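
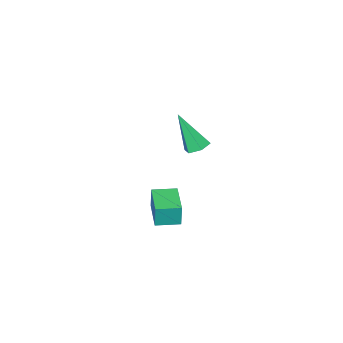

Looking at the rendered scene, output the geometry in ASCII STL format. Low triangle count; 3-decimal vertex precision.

solid 
facet normal -0.171 0.417 -0.892
outer loop
vertex 4.244 1.339 1.245
vertex 3.653 1.268 1.325
vertex 3.923 1.772 1.509
endloop
endfacet
facet normal 0.844 0.427 0.325
outer loop
vertex 4.244 1.339 1.245
vertex 3.923 1.772 1.509
vertex 3.987 0.452 3.075
endloop
endfacet
facet normal -0.169 0.417 -0.893
outer loop
vertex 3.923 1.772 1.509
vertex 3.653 1.268 1.325
vertex 3.332 1.702 1.588
endloop
endfacet
facet normal -0.004 0.765 0.645
outer loop
vertex 3.923 1.772 1.509
vertex 3.332 1.702 1.588
vertex 3.987 0.452 3.075
endloop
endfacet
facet normal -0.169 0.416 -0.893
outer loop
vertex 3.332 1.702 1.588
vertex 3.653 1.268 1.325
vertex 3.063 1.198 1.404
endloop
endfacet
facet normal -0.805 0.230 0.547
outer loop
vertex 3.332 1.702 1.588
vertex 3.063 1.198 1.404
vertex 3.987 0.452 3.075
endloop
endfacet
facet normal -0.169 0.417 -0.893
outer loop
vertex 3.063 1.198 1.404
vertex 3.653 1.268 1.325
vertex 3.384 0.765 1.141
endloop
endfacet
facet normal -0.756 -0.641 0.132
outer loop
vertex 3.063 1.198 1.404
vertex 3.384 0.765 1.141
vertex 3.987 0.452 3.075
endloop
endfacet
facet normal -0.169 0.417 -0.893
outer loop
vertex 3.384 0.765 1.141
vertex 3.653 1.268 1.325
vertex 3.974 0.835 1.062
endloop
endfacet
facet normal 0.091 -0.978 -0.187
outer loop
vertex 3.384 0.765 1.141
vertex 3.974 0.835 1.062
vertex 3.987 0.452 3.075
endloop
endfacet
facet normal -0.171 0.416 -0.893
outer loop
vertex 3.974 0.835 1.062
vertex 3.653 1.268 1.325
vertex 4.244 1.339 1.245
endloop
endfacet
facet normal 0.891 -0.445 -0.090
outer loop
vertex 3.974 0.835 1.062
vertex 4.244 1.339 1.245
vertex 3.987 0.452 3.075
endloop
endfacet
facet normal -0.615 -0.786 0.056
outer loop
vertex 3.779 -1.367 -2.764
vertex 2.888 -0.672 -2.788
vertex 3.76 -1.431 -3.862
endloop
endfacet
facet normal 0.788 -0.615 0.022
outer loop
vertex 4.732 -0.188 -3.952
vertex 3.779 -1.367 -2.764
vertex 3.76 -1.431 -3.862
endloop
endfacet
facet normal -0.615 -0.786 0.056
outer loop
vertex 3.76 -1.431 -3.862
vertex 2.888 -0.672 -2.788
vertex 2.869 -0.736 -3.886
endloop
endfacet
facet normal -0.018 -0.058 -0.998
outer loop
vertex 2.869 -0.736 -3.886
vertex 4.732 -0.188 -3.952
vertex 3.76 -1.431 -3.862
endloop
endfacet
facet normal 0.018 0.058 0.998
outer loop
vertex 3.779 -1.367 -2.764
vertex 3.86 0.571 -2.878
vertex 2.888 -0.672 -2.788
endloop
endfacet
facet normal 0.788 -0.615 0.022
outer loop
vertex 4.751 -0.124 -2.854
vertex 3.779 -1.367 -2.764
vertex 4.732 -0.188 -3.952
endloop
endfacet
facet normal 0.018 0.058 0.998
outer loop
vertex 4.751 -0.124 -2.854
vertex 3.86 0.571 -2.878
vertex 3.779 -1.367 -2.764
endloop
endfacet
facet normal -0.788 0.615 -0.022
outer loop
vertex 2.888 -0.672 -2.788
vertex 3.86 0.571 -2.878
vertex 2.869 -0.736 -3.886
endloop
endfacet
facet normal -0.018 -0.058 -0.998
outer loop
vertex 3.841 0.507 -3.976
vertex 4.732 -0.188 -3.952
vertex 2.869 -0.736 -3.886
endloop
endfacet
facet normal -0.788 0.615 -0.022
outer loop
vertex 2.869 -0.736 -3.886
vertex 3.86 0.571 -2.878
vertex 3.841 0.507 -3.976
endloop
endfacet
facet normal 0.615 0.786 -0.056
outer loop
vertex 3.841 0.507 -3.976
vertex 4.751 -0.124 -2.854
vertex 4.732 -0.188 -3.952
endloop
endfacet
facet normal 0.615 0.786 -0.056
outer loop
vertex 3.86 0.571 -2.878
vertex 4.751 -0.124 -2.854
vertex 3.841 0.507 -3.976
endloop
endfacet

endsolid


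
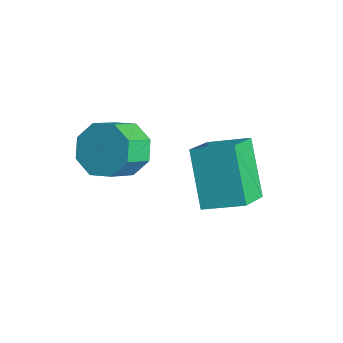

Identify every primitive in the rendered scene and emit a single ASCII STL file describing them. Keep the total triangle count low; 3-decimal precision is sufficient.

solid 
facet normal -0.245 0.757 -0.606
outer loop
vertex -1.449 -1.482 -0.482
vertex -1.961 -2.091 -1.036
vertex -2.156 -1.536 -0.264
endloop
endfacet
facet normal 0.178 0.650 0.739
outer loop
vertex -1.449 -1.482 -0.482
vertex -2.156 -1.536 -0.264
vertex -1.146 -2.42 0.27
endloop
endfacet
facet normal 0.176 0.649 0.740
outer loop
vertex -1.146 -2.42 0.27
vertex -2.156 -1.536 -0.264
vertex -1.854 -2.475 0.487
endloop
endfacet
facet normal 0.245 -0.757 0.606
outer loop
vertex -1.146 -2.42 0.27
vertex -1.854 -2.475 0.487
vertex -1.659 -3.029 -0.284
endloop
endfacet
facet normal -0.243 0.757 -0.606
outer loop
vertex -2.156 -1.536 -0.264
vertex -1.961 -2.091 -1.036
vertex -2.75 -1.915 -0.499
endloop
endfacet
facet normal -0.549 0.407 0.730
outer loop
vertex -2.156 -1.536 -0.264
vertex -2.75 -1.915 -0.499
vertex -1.854 -2.475 0.487
endloop
endfacet
facet normal -0.549 0.408 0.730
outer loop
vertex -1.854 -2.475 0.487
vertex -2.75 -1.915 -0.499
vertex -2.447 -2.854 0.253
endloop
endfacet
facet normal 0.245 -0.757 0.606
outer loop
vertex -1.854 -2.475 0.487
vertex -2.447 -2.854 0.253
vertex -1.659 -3.029 -0.284
endloop
endfacet
facet normal -0.244 0.757 -0.606
outer loop
vertex -2.75 -1.915 -0.499
vertex -1.961 -2.091 -1.036
vertex -2.882 -2.397 -1.048
endloop
endfacet
facet normal -0.953 -0.073 0.293
outer loop
vertex -2.75 -1.915 -0.499
vertex -2.882 -2.397 -1.048
vertex -2.447 -2.854 0.253
endloop
endfacet
facet normal -0.953 -0.073 0.293
outer loop
vertex -2.447 -2.854 0.253
vertex -2.882 -2.397 -1.048
vertex -2.579 -3.336 -0.296
endloop
endfacet
facet normal 0.245 -0.757 0.606
outer loop
vertex -2.447 -2.854 0.253
vertex -2.579 -3.336 -0.296
vertex -1.659 -3.029 -0.284
endloop
endfacet
facet normal -0.244 0.757 -0.606
outer loop
vertex -2.882 -2.397 -1.048
vertex -1.961 -2.091 -1.036
vertex -2.474 -2.7 -1.59
endloop
endfacet
facet normal -0.799 -0.511 -0.316
outer loop
vertex -2.882 -2.397 -1.048
vertex -2.474 -2.7 -1.59
vertex -2.579 -3.336 -0.296
endloop
endfacet
facet normal -0.799 -0.512 -0.316
outer loop
vertex -2.579 -3.336 -0.296
vertex -2.474 -2.7 -1.59
vertex -2.171 -3.638 -0.838
endloop
endfacet
facet normal 0.245 -0.757 0.606
outer loop
vertex -2.579 -3.336 -0.296
vertex -2.171 -3.638 -0.838
vertex -1.659 -3.029 -0.284
endloop
endfacet
facet normal -0.245 0.757 -0.606
outer loop
vertex -2.474 -2.7 -1.59
vertex -1.961 -2.091 -1.036
vertex -1.766 -2.645 -1.807
endloop
endfacet
facet normal -0.176 -0.650 -0.739
outer loop
vertex -2.474 -2.7 -1.59
vertex -1.766 -2.645 -1.807
vertex -2.171 -3.638 -0.838
endloop
endfacet
facet normal -0.178 -0.649 -0.740
outer loop
vertex -2.171 -3.638 -0.838
vertex -1.766 -2.645 -1.807
vertex -1.464 -3.584 -1.056
endloop
endfacet
facet normal 0.245 -0.757 0.606
outer loop
vertex -2.171 -3.638 -0.838
vertex -1.464 -3.584 -1.056
vertex -1.659 -3.029 -0.284
endloop
endfacet
facet normal -0.245 0.757 -0.606
outer loop
vertex -1.766 -2.645 -1.807
vertex -1.961 -2.091 -1.036
vertex -1.173 -2.266 -1.573
endloop
endfacet
facet normal 0.549 -0.408 -0.730
outer loop
vertex -1.766 -2.645 -1.807
vertex -1.173 -2.266 -1.573
vertex -1.464 -3.584 -1.056
endloop
endfacet
facet normal 0.549 -0.407 -0.730
outer loop
vertex -1.464 -3.584 -1.056
vertex -1.173 -2.266 -1.573
vertex -0.87 -3.205 -0.821
endloop
endfacet
facet normal 0.243 -0.757 0.606
outer loop
vertex -1.464 -3.584 -1.056
vertex -0.87 -3.205 -0.821
vertex -1.659 -3.029 -0.284
endloop
endfacet
facet normal -0.245 0.757 -0.606
outer loop
vertex -1.173 -2.266 -1.573
vertex -1.961 -2.091 -1.036
vertex -1.041 -1.784 -1.024
endloop
endfacet
facet normal 0.953 0.073 -0.293
outer loop
vertex -1.173 -2.266 -1.573
vertex -1.041 -1.784 -1.024
vertex -0.87 -3.205 -0.821
endloop
endfacet
facet normal 0.953 0.073 -0.293
outer loop
vertex -0.87 -3.205 -0.821
vertex -1.041 -1.784 -1.024
vertex -0.738 -2.723 -0.272
endloop
endfacet
facet normal 0.244 -0.757 0.606
outer loop
vertex -0.87 -3.205 -0.821
vertex -0.738 -2.723 -0.272
vertex -1.659 -3.029 -0.284
endloop
endfacet
facet normal -0.245 0.757 -0.606
outer loop
vertex -1.041 -1.784 -1.024
vertex -1.961 -2.091 -1.036
vertex -1.449 -1.482 -0.482
endloop
endfacet
facet normal 0.799 0.511 0.317
outer loop
vertex -1.041 -1.784 -1.024
vertex -1.449 -1.482 -0.482
vertex -0.738 -2.723 -0.272
endloop
endfacet
facet normal 0.799 0.511 0.316
outer loop
vertex -0.738 -2.723 -0.272
vertex -1.449 -1.482 -0.482
vertex -1.146 -2.42 0.27
endloop
endfacet
facet normal 0.244 -0.757 0.606
outer loop
vertex -0.738 -2.723 -0.272
vertex -1.146 -2.42 0.27
vertex -1.659 -3.029 -0.284
endloop
endfacet
facet normal -0.618 0.212 0.757
outer loop
vertex 0.457 0.23 -0.058
vertex -0.256 1.347 -0.954
vertex -0.463 -0.741 -0.537
endloop
endfacet
facet normal 0.445 -0.698 0.560
outer loop
vertex 0.836 -1.187 -2.126
vertex 0.457 0.23 -0.058
vertex -0.463 -0.741 -0.537
endloop
endfacet
facet normal -0.619 0.212 0.757
outer loop
vertex -0.463 -0.741 -0.537
vertex -0.256 1.347 -0.954
vertex -1.175 0.377 -1.433
endloop
endfacet
facet normal -0.648 -0.683 -0.338
outer loop
vertex -1.175 0.377 -1.433
vertex 0.836 -1.187 -2.126
vertex -0.463 -0.741 -0.537
endloop
endfacet
facet normal 0.647 0.684 0.337
outer loop
vertex 0.457 0.23 -0.058
vertex 1.043 0.901 -2.543
vertex -0.256 1.347 -0.954
endloop
endfacet
facet normal 0.445 -0.698 0.560
outer loop
vertex 1.755 -0.217 -1.647
vertex 0.457 0.23 -0.058
vertex 0.836 -1.187 -2.126
endloop
endfacet
facet normal 0.648 0.683 0.337
outer loop
vertex 1.755 -0.217 -1.647
vertex 1.043 0.901 -2.543
vertex 0.457 0.23 -0.058
endloop
endfacet
facet normal -0.445 0.699 -0.560
outer loop
vertex -0.256 1.347 -0.954
vertex 1.043 0.901 -2.543
vertex -1.175 0.377 -1.433
endloop
endfacet
facet normal -0.648 -0.684 -0.337
outer loop
vertex 0.123 -0.07 -3.022
vertex 0.836 -1.187 -2.126
vertex -1.175 0.377 -1.433
endloop
endfacet
facet normal -0.445 0.698 -0.560
outer loop
vertex -1.175 0.377 -1.433
vertex 1.043 0.901 -2.543
vertex 0.123 -0.07 -3.022
endloop
endfacet
facet normal 0.618 -0.212 -0.757
outer loop
vertex 0.123 -0.07 -3.022
vertex 1.755 -0.217 -1.647
vertex 0.836 -1.187 -2.126
endloop
endfacet
facet normal 0.618 -0.213 -0.757
outer loop
vertex 1.043 0.901 -2.543
vertex 1.755 -0.217 -1.647
vertex 0.123 -0.07 -3.022
endloop
endfacet

endsolid


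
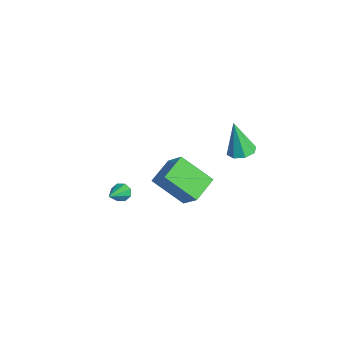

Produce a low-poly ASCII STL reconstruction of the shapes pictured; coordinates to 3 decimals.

solid 
facet normal -0.529 0.556 -0.641
outer loop
vertex -3.618 -2.173 -3.792
vertex -4.022 -2.179 -3.464
vertex -3.61 -1.869 -3.535
endloop
endfacet
facet normal 0.944 0.197 -0.263
outer loop
vertex -3.618 -2.173 -3.792
vertex -3.61 -1.869 -3.535
vertex -2.898 -3.361 -2.096
endloop
endfacet
facet normal -0.528 0.554 -0.643
outer loop
vertex -3.61 -1.869 -3.535
vertex -4.022 -2.179 -3.464
vertex -3.844 -1.746 -3.237
endloop
endfacet
facet normal 0.715 0.631 0.301
outer loop
vertex -3.61 -1.869 -3.535
vertex -3.844 -1.746 -3.237
vertex -2.898 -3.361 -2.096
endloop
endfacet
facet normal -0.529 0.554 -0.643
outer loop
vertex -3.844 -1.746 -3.237
vertex -4.022 -2.179 -3.464
vertex -4.182 -1.877 -3.072
endloop
endfacet
facet normal 0.135 0.623 0.770
outer loop
vertex -3.844 -1.746 -3.237
vertex -4.182 -1.877 -3.072
vertex -2.898 -3.361 -2.096
endloop
endfacet
facet normal -0.527 0.555 -0.643
outer loop
vertex -4.182 -1.877 -3.072
vertex -4.022 -2.179 -3.464
vertex -4.426 -2.184 -3.137
endloop
endfacet
facet normal -0.457 0.178 0.872
outer loop
vertex -4.182 -1.877 -3.072
vertex -4.426 -2.184 -3.137
vertex -2.898 -3.361 -2.096
endloop
endfacet
facet normal -0.527 0.555 -0.643
outer loop
vertex -4.426 -2.184 -3.137
vertex -4.022 -2.179 -3.464
vertex -4.434 -2.488 -3.393
endloop
endfacet
facet normal -0.712 -0.441 0.546
outer loop
vertex -4.426 -2.184 -3.137
vertex -4.434 -2.488 -3.393
vertex -2.898 -3.361 -2.096
endloop
endfacet
facet normal -0.528 0.556 -0.642
outer loop
vertex -4.434 -2.488 -3.393
vertex -4.022 -2.179 -3.464
vertex -4.201 -2.611 -3.691
endloop
endfacet
facet normal -0.483 -0.875 -0.017
outer loop
vertex -4.434 -2.488 -3.393
vertex -4.201 -2.611 -3.691
vertex -2.898 -3.361 -2.096
endloop
endfacet
facet normal -0.527 0.556 -0.642
outer loop
vertex -4.201 -2.611 -3.691
vertex -4.022 -2.179 -3.464
vertex -3.863 -2.481 -3.856
endloop
endfacet
facet normal 0.096 -0.868 -0.487
outer loop
vertex -4.201 -2.611 -3.691
vertex -3.863 -2.481 -3.856
vertex -2.898 -3.361 -2.096
endloop
endfacet
facet normal -0.529 0.555 -0.642
outer loop
vertex -3.863 -2.481 -3.856
vertex -4.022 -2.179 -3.464
vertex -3.618 -2.173 -3.792
endloop
endfacet
facet normal 0.688 -0.424 -0.589
outer loop
vertex -3.863 -2.481 -3.856
vertex -3.618 -2.173 -3.792
vertex -2.898 -3.361 -2.096
endloop
endfacet
facet normal -0.629 -0.519 0.579
outer loop
vertex -2.295 -0.735 -1.282
vertex -2.923 0.491 -0.864
vertex -3.402 -0.855 -2.593
endloop
endfacet
facet normal 0.436 -0.852 -0.290
outer loop
vertex -2.137 0.189 -3.756
vertex -2.295 -0.735 -1.282
vertex -3.402 -0.855 -2.593
endloop
endfacet
facet normal -0.629 -0.519 0.578
outer loop
vertex -3.402 -0.855 -2.593
vertex -2.923 0.491 -0.864
vertex -4.03 0.372 -2.175
endloop
endfacet
facet normal -0.643 -0.070 -0.762
outer loop
vertex -4.03 0.372 -2.175
vertex -2.137 0.189 -3.756
vertex -3.402 -0.855 -2.593
endloop
endfacet
facet normal 0.643 0.070 0.762
outer loop
vertex -2.295 -0.735 -1.282
vertex -1.658 1.535 -2.027
vertex -2.923 0.491 -0.864
endloop
endfacet
facet normal 0.436 -0.852 -0.290
outer loop
vertex -1.03 0.308 -2.445
vertex -2.295 -0.735 -1.282
vertex -2.137 0.189 -3.756
endloop
endfacet
facet normal 0.643 0.070 0.762
outer loop
vertex -1.03 0.308 -2.445
vertex -1.658 1.535 -2.027
vertex -2.295 -0.735 -1.282
endloop
endfacet
facet normal -0.436 0.852 0.291
outer loop
vertex -2.923 0.491 -0.864
vertex -1.658 1.535 -2.027
vertex -4.03 0.372 -2.175
endloop
endfacet
facet normal -0.643 -0.070 -0.762
outer loop
vertex -2.765 1.415 -3.338
vertex -2.137 0.189 -3.756
vertex -4.03 0.372 -2.175
endloop
endfacet
facet normal -0.436 0.852 0.290
outer loop
vertex -4.03 0.372 -2.175
vertex -1.658 1.535 -2.027
vertex -2.765 1.415 -3.338
endloop
endfacet
facet normal 0.629 0.519 -0.578
outer loop
vertex -2.765 1.415 -3.338
vertex -1.03 0.308 -2.445
vertex -2.137 0.189 -3.756
endloop
endfacet
facet normal 0.629 0.519 -0.579
outer loop
vertex -1.658 1.535 -2.027
vertex -1.03 0.308 -2.445
vertex -2.765 1.415 -3.338
endloop
endfacet
facet normal 0.291 0.083 -0.953
outer loop
vertex 1.154 1.566 2.376
vertex 0.502 1.743 2.192
vertex 1.072 2.095 2.397
endloop
endfacet
facet normal 0.790 0.099 0.605
outer loop
vertex 1.154 1.566 2.376
vertex 1.072 2.095 2.397
vertex -0.022 1.597 3.908
endloop
endfacet
facet normal 0.292 0.082 -0.953
outer loop
vertex 1.072 2.095 2.397
vertex 0.502 1.743 2.192
vertex 0.656 2.418 2.297
endloop
endfacet
facet normal 0.428 0.720 0.547
outer loop
vertex 1.072 2.095 2.397
vertex 0.656 2.418 2.297
vertex -0.022 1.597 3.908
endloop
endfacet
facet normal 0.292 0.082 -0.953
outer loop
vertex 0.656 2.418 2.297
vertex 0.502 1.743 2.192
vertex 0.151 2.346 2.136
endloop
endfacet
facet normal -0.243 0.902 0.358
outer loop
vertex 0.656 2.418 2.297
vertex 0.151 2.346 2.136
vertex -0.022 1.597 3.908
endloop
endfacet
facet normal 0.292 0.081 -0.953
outer loop
vertex 0.151 2.346 2.136
vertex 0.502 1.743 2.192
vertex -0.149 1.921 2.008
endloop
endfacet
facet normal -0.828 0.540 0.148
outer loop
vertex 0.151 2.346 2.136
vertex -0.149 1.921 2.008
vertex -0.022 1.597 3.908
endloop
endfacet
facet normal 0.291 0.081 -0.953
outer loop
vertex -0.149 1.921 2.008
vertex 0.502 1.743 2.192
vertex -0.068 1.392 1.988
endloop
endfacet
facet normal -0.987 -0.153 0.040
outer loop
vertex -0.149 1.921 2.008
vertex -0.068 1.392 1.988
vertex -0.022 1.597 3.908
endloop
endfacet
facet normal 0.291 0.082 -0.953
outer loop
vertex -0.068 1.392 1.988
vertex 0.502 1.743 2.192
vertex 0.348 1.069 2.087
endloop
endfacet
facet normal -0.625 -0.775 0.098
outer loop
vertex -0.068 1.392 1.988
vertex 0.348 1.069 2.087
vertex -0.022 1.597 3.908
endloop
endfacet
facet normal 0.292 0.082 -0.953
outer loop
vertex 0.348 1.069 2.087
vertex 0.502 1.743 2.192
vertex 0.854 1.141 2.248
endloop
endfacet
facet normal 0.045 -0.957 0.287
outer loop
vertex 0.348 1.069 2.087
vertex 0.854 1.141 2.248
vertex -0.022 1.597 3.908
endloop
endfacet
facet normal 0.291 0.082 -0.953
outer loop
vertex 0.854 1.141 2.248
vertex 0.502 1.743 2.192
vertex 1.154 1.566 2.376
endloop
endfacet
facet normal 0.631 -0.595 0.497
outer loop
vertex 0.854 1.141 2.248
vertex 1.154 1.566 2.376
vertex -0.022 1.597 3.908
endloop
endfacet

endsolid


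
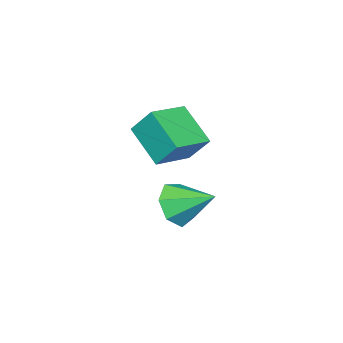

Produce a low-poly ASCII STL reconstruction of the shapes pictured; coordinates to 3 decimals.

solid 
facet normal -0.972 0.155 -0.175
outer loop
vertex 0.348 0.843 2.599
vertex 0.285 1.76 3.759
vertex 0.803 2.367 1.42
endloop
endfacet
facet normal 0.042 -0.619 -0.784
outer loop
vertex 2.475 2.1 1.721
vertex 0.348 0.843 2.599
vertex 0.803 2.367 1.42
endloop
endfacet
facet normal -0.972 0.155 -0.175
outer loop
vertex 0.803 2.367 1.42
vertex 0.285 1.76 3.759
vertex 0.74 3.284 2.58
endloop
endfacet
facet normal 0.230 0.769 -0.596
outer loop
vertex 0.74 3.284 2.58
vertex 2.475 2.1 1.721
vertex 0.803 2.367 1.42
endloop
endfacet
facet normal -0.230 -0.769 0.596
outer loop
vertex 0.348 0.843 2.599
vertex 1.957 1.493 4.06
vertex 0.285 1.76 3.759
endloop
endfacet
facet normal 0.042 -0.619 -0.784
outer loop
vertex 2.02 0.576 2.9
vertex 0.348 0.843 2.599
vertex 2.475 2.1 1.721
endloop
endfacet
facet normal -0.230 -0.769 0.596
outer loop
vertex 2.02 0.576 2.9
vertex 1.957 1.493 4.06
vertex 0.348 0.843 2.599
endloop
endfacet
facet normal -0.042 0.619 0.784
outer loop
vertex 0.285 1.76 3.759
vertex 1.957 1.493 4.06
vertex 0.74 3.284 2.58
endloop
endfacet
facet normal 0.230 0.769 -0.596
outer loop
vertex 2.412 3.017 2.881
vertex 2.475 2.1 1.721
vertex 0.74 3.284 2.58
endloop
endfacet
facet normal -0.042 0.619 0.784
outer loop
vertex 0.74 3.284 2.58
vertex 1.957 1.493 4.06
vertex 2.412 3.017 2.881
endloop
endfacet
facet normal 0.972 -0.155 0.175
outer loop
vertex 2.412 3.017 2.881
vertex 2.02 0.576 2.9
vertex 2.475 2.1 1.721
endloop
endfacet
facet normal 0.972 -0.155 0.175
outer loop
vertex 1.957 1.493 4.06
vertex 2.02 0.576 2.9
vertex 2.412 3.017 2.881
endloop
endfacet
facet normal 0.143 -0.865 -0.481
outer loop
vertex 1.683 1.604 -0.736
vertex 0.792 1.79 -1.335
vertex 1.823 2.076 -1.543
endloop
endfacet
facet normal 0.797 0.450 0.402
outer loop
vertex 1.683 1.604 -0.736
vertex 1.823 2.076 -1.543
vertex 0.528 3.39 -0.445
endloop
endfacet
facet normal 0.143 -0.865 -0.481
outer loop
vertex 1.823 2.076 -1.543
vertex 0.792 1.79 -1.335
vertex 1.186 2.333 -2.194
endloop
endfacet
facet normal 0.574 0.778 -0.254
outer loop
vertex 1.823 2.076 -1.543
vertex 1.186 2.333 -2.194
vertex 0.528 3.39 -0.445
endloop
endfacet
facet normal 0.143 -0.865 -0.481
outer loop
vertex 1.186 2.333 -2.194
vertex 0.792 1.79 -1.335
vertex 0.253 2.181 -2.198
endloop
endfacet
facet normal -0.132 0.826 -0.549
outer loop
vertex 1.186 2.333 -2.194
vertex 0.253 2.181 -2.198
vertex 0.528 3.39 -0.445
endloop
endfacet
facet normal 0.142 -0.865 -0.481
outer loop
vertex 0.253 2.181 -2.198
vertex 0.792 1.79 -1.335
vertex -0.275 1.735 -1.552
endloop
endfacet
facet normal -0.789 0.557 -0.260
outer loop
vertex 0.253 2.181 -2.198
vertex -0.275 1.735 -1.552
vertex 0.528 3.39 -0.445
endloop
endfacet
facet normal 0.143 -0.865 -0.482
outer loop
vertex -0.275 1.735 -1.552
vertex 0.792 1.79 -1.335
vertex 0.001 1.33 -0.743
endloop
endfacet
facet normal -0.902 0.174 0.395
outer loop
vertex -0.275 1.735 -1.552
vertex 0.001 1.33 -0.743
vertex 0.528 3.39 -0.445
endloop
endfacet
facet normal 0.143 -0.865 -0.481
outer loop
vertex 0.001 1.33 -0.743
vertex 0.792 1.79 -1.335
vertex 0.872 1.272 -0.38
endloop
endfacet
facet normal -0.386 -0.034 0.922
outer loop
vertex 0.001 1.33 -0.743
vertex 0.872 1.272 -0.38
vertex 0.528 3.39 -0.445
endloop
endfacet
facet normal 0.143 -0.865 -0.481
outer loop
vertex 0.872 1.272 -0.38
vertex 0.792 1.79 -1.335
vertex 1.683 1.604 -0.736
endloop
endfacet
facet normal 0.370 0.088 0.925
outer loop
vertex 0.872 1.272 -0.38
vertex 1.683 1.604 -0.736
vertex 0.528 3.39 -0.445
endloop
endfacet

endsolid


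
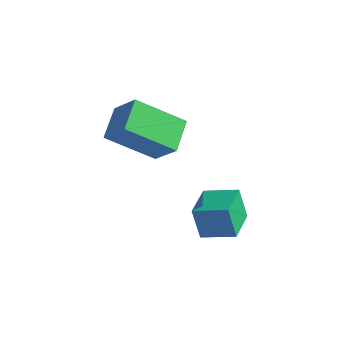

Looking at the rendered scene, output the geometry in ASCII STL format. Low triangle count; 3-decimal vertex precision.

solid 
facet normal -0.669 0.083 -0.738
outer loop
vertex -0.904 -1.379 0.614
vertex -1.202 -0.52 0.981
vertex 0.133 -0.651 -0.244
endloop
endfacet
facet normal 0.304 -0.876 -0.375
outer loop
vertex 0.842 -0.74 0.539
vertex -0.904 -1.379 0.614
vertex 0.133 -0.651 -0.244
endloop
endfacet
facet normal -0.669 0.083 -0.738
outer loop
vertex 0.133 -0.651 -0.244
vertex -1.202 -0.52 0.981
vertex -0.165 0.207 0.123
endloop
endfacet
facet normal 0.678 0.475 -0.560
outer loop
vertex -0.165 0.207 0.123
vertex 0.842 -0.74 0.539
vertex 0.133 -0.651 -0.244
endloop
endfacet
facet normal -0.679 -0.475 0.560
outer loop
vertex -0.904 -1.379 0.614
vertex -0.493 -0.609 1.764
vertex -1.202 -0.52 0.981
endloop
endfacet
facet normal 0.305 -0.876 -0.374
outer loop
vertex -0.195 -1.467 1.397
vertex -0.904 -1.379 0.614
vertex 0.842 -0.74 0.539
endloop
endfacet
facet normal -0.678 -0.475 0.561
outer loop
vertex -0.195 -1.467 1.397
vertex -0.493 -0.609 1.764
vertex -0.904 -1.379 0.614
endloop
endfacet
facet normal -0.304 0.876 0.375
outer loop
vertex -1.202 -0.52 0.981
vertex -0.493 -0.609 1.764
vertex -0.165 0.207 0.123
endloop
endfacet
facet normal 0.678 0.475 -0.561
outer loop
vertex 0.544 0.119 0.906
vertex 0.842 -0.74 0.539
vertex -0.165 0.207 0.123
endloop
endfacet
facet normal -0.305 0.876 0.374
outer loop
vertex -0.165 0.207 0.123
vertex -0.493 -0.609 1.764
vertex 0.544 0.119 0.906
endloop
endfacet
facet normal 0.669 -0.083 0.738
outer loop
vertex 0.544 0.119 0.906
vertex -0.195 -1.467 1.397
vertex 0.842 -0.74 0.539
endloop
endfacet
facet normal 0.669 -0.083 0.738
outer loop
vertex -0.493 -0.609 1.764
vertex -0.195 -1.467 1.397
vertex 0.544 0.119 0.906
endloop
endfacet
facet normal -0.896 -0.341 -0.283
outer loop
vertex 1.478 -1.001 -1.343
vertex 1.154 -0.015 -1.506
vertex 1.774 -1.049 -2.223
endloop
endfacet
facet normal 0.308 -0.939 0.155
outer loop
vertex 2.626 -0.725 -1.954
vertex 1.478 -1.001 -1.343
vertex 1.774 -1.049 -2.223
endloop
endfacet
facet normal -0.896 -0.341 -0.284
outer loop
vertex 1.774 -1.049 -2.223
vertex 1.154 -0.015 -1.506
vertex 1.451 -0.063 -2.386
endloop
endfacet
facet normal 0.319 -0.052 -0.946
outer loop
vertex 1.451 -0.063 -2.386
vertex 2.626 -0.725 -1.954
vertex 1.774 -1.049 -2.223
endloop
endfacet
facet normal -0.319 0.052 0.946
outer loop
vertex 1.478 -1.001 -1.343
vertex 2.006 0.309 -1.237
vertex 1.154 -0.015 -1.506
endloop
endfacet
facet normal 0.308 -0.939 0.155
outer loop
vertex 2.329 -0.677 -1.074
vertex 1.478 -1.001 -1.343
vertex 2.626 -0.725 -1.954
endloop
endfacet
facet normal -0.319 0.052 0.946
outer loop
vertex 2.329 -0.677 -1.074
vertex 2.006 0.309 -1.237
vertex 1.478 -1.001 -1.343
endloop
endfacet
facet normal -0.308 0.939 -0.155
outer loop
vertex 1.154 -0.015 -1.506
vertex 2.006 0.309 -1.237
vertex 1.451 -0.063 -2.386
endloop
endfacet
facet normal 0.319 -0.052 -0.946
outer loop
vertex 2.302 0.261 -2.117
vertex 2.626 -0.725 -1.954
vertex 1.451 -0.063 -2.386
endloop
endfacet
facet normal -0.308 0.939 -0.155
outer loop
vertex 1.451 -0.063 -2.386
vertex 2.006 0.309 -1.237
vertex 2.302 0.261 -2.117
endloop
endfacet
facet normal 0.896 0.341 0.284
outer loop
vertex 2.302 0.261 -2.117
vertex 2.329 -0.677 -1.074
vertex 2.626 -0.725 -1.954
endloop
endfacet
facet normal 0.897 0.341 0.283
outer loop
vertex 2.006 0.309 -1.237
vertex 2.329 -0.677 -1.074
vertex 2.302 0.261 -2.117
endloop
endfacet

endsolid


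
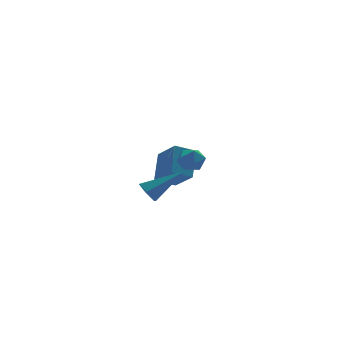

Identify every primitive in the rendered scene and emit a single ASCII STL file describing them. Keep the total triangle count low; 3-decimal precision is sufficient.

solid 
facet normal -0.420 -0.618 0.664
outer loop
vertex -0.389 -2.575 1.83
vertex 0.055 -3.086 1.635
vertex 0.231 -2.646 2.156
endloop
endfacet
facet normal -0.459 0.059 0.886
outer loop
vertex -0.389 -2.575 1.83
vertex 0.231 -2.646 2.156
vertex -0.007 -2.005 1.99
endloop
endfacet
facet normal -0.812 0.434 0.391
outer loop
vertex -0.389 -2.575 1.83
vertex -0.007 -2.005 1.99
vertex -0.331 -2.048 1.365
endloop
endfacet
facet normal -0.990 -0.013 -0.138
outer loop
vertex -0.389 -2.575 1.83
vertex -0.331 -2.048 1.365
vertex -0.292 -2.716 1.146
endloop
endfacet
facet normal -0.749 -0.662 0.030
outer loop
vertex -0.389 -2.575 1.83
vertex -0.292 -2.716 1.146
vertex 0.055 -3.086 1.635
endloop
endfacet
facet normal 0.205 0.316 0.926
outer loop
vertex -0.007 -2.005 1.99
vertex 0.231 -2.646 2.156
vertex 0.672 -2.164 1.894
endloop
endfacet
facet normal 0.267 -0.779 0.568
outer loop
vertex 0.231 -2.646 2.156
vertex 0.055 -3.086 1.635
vertex 0.711 -2.832 1.675
endloop
endfacet
facet normal -0.264 -0.850 -0.456
outer loop
vertex 0.055 -3.086 1.635
vertex -0.292 -2.716 1.146
vertex 0.387 -2.875 1.05
endloop
endfacet
facet normal -0.653 0.201 -0.730
outer loop
vertex -0.292 -2.716 1.146
vertex -0.331 -2.048 1.365
vertex 0.149 -2.234 0.884
endloop
endfacet
facet normal -0.365 0.923 0.126
outer loop
vertex -0.331 -2.048 1.365
vertex -0.007 -2.005 1.99
vertex 0.325 -1.794 1.405
endloop
endfacet
facet normal 0.990 0.013 0.138
outer loop
vertex 0.769 -2.305 1.21
vertex 0.672 -2.164 1.894
vertex 0.711 -2.832 1.675
endloop
endfacet
facet normal 0.812 -0.434 -0.391
outer loop
vertex 0.769 -2.305 1.21
vertex 0.711 -2.832 1.675
vertex 0.387 -2.875 1.05
endloop
endfacet
facet normal 0.459 -0.059 -0.886
outer loop
vertex 0.769 -2.305 1.21
vertex 0.387 -2.875 1.05
vertex 0.149 -2.234 0.884
endloop
endfacet
facet normal 0.420 0.618 -0.664
outer loop
vertex 0.769 -2.305 1.21
vertex 0.149 -2.234 0.884
vertex 0.325 -1.794 1.405
endloop
endfacet
facet normal 0.749 0.662 -0.030
outer loop
vertex 0.769 -2.305 1.21
vertex 0.325 -1.794 1.405
vertex 0.672 -2.164 1.894
endloop
endfacet
facet normal 0.653 -0.201 0.730
outer loop
vertex 0.711 -2.832 1.675
vertex 0.672 -2.164 1.894
vertex 0.231 -2.646 2.156
endloop
endfacet
facet normal 0.365 -0.923 -0.126
outer loop
vertex 0.387 -2.875 1.05
vertex 0.711 -2.832 1.675
vertex 0.055 -3.086 1.635
endloop
endfacet
facet normal -0.205 -0.316 -0.926
outer loop
vertex 0.149 -2.234 0.884
vertex 0.387 -2.875 1.05
vertex -0.292 -2.716 1.146
endloop
endfacet
facet normal -0.267 0.779 -0.568
outer loop
vertex 0.325 -1.794 1.405
vertex 0.149 -2.234 0.884
vertex -0.331 -2.048 1.365
endloop
endfacet
facet normal 0.264 0.850 0.456
outer loop
vertex 0.672 -2.164 1.894
vertex 0.325 -1.794 1.405
vertex -0.007 -2.005 1.99
endloop
endfacet
facet normal -0.900 0.157 0.407
outer loop
vertex 1.458 2.201 -1.433
vertex 2.174 3.267 -0.259
vertex 1.211 3.533 -2.493
endloop
endfacet
facet normal -0.412 -0.613 -0.674
outer loop
vertex 2.246 3.353 -2.961
vertex 1.458 2.201 -1.433
vertex 1.211 3.533 -2.493
endloop
endfacet
facet normal -0.900 0.157 0.407
outer loop
vertex 1.211 3.533 -2.493
vertex 2.174 3.267 -0.259
vertex 1.927 4.599 -1.319
endloop
endfacet
facet normal -0.144 0.775 -0.616
outer loop
vertex 1.927 4.599 -1.319
vertex 2.246 3.353 -2.961
vertex 1.211 3.533 -2.493
endloop
endfacet
facet normal 0.144 -0.775 0.616
outer loop
vertex 1.458 2.201 -1.433
vertex 3.209 3.087 -0.727
vertex 2.174 3.267 -0.259
endloop
endfacet
facet normal -0.412 -0.613 -0.674
outer loop
vertex 2.493 2.021 -1.901
vertex 1.458 2.201 -1.433
vertex 2.246 3.353 -2.961
endloop
endfacet
facet normal 0.144 -0.775 0.616
outer loop
vertex 2.493 2.021 -1.901
vertex 3.209 3.087 -0.727
vertex 1.458 2.201 -1.433
endloop
endfacet
facet normal 0.412 0.613 0.674
outer loop
vertex 2.174 3.267 -0.259
vertex 3.209 3.087 -0.727
vertex 1.927 4.599 -1.319
endloop
endfacet
facet normal -0.144 0.775 -0.616
outer loop
vertex 2.962 4.419 -1.787
vertex 2.246 3.353 -2.961
vertex 1.927 4.599 -1.319
endloop
endfacet
facet normal 0.412 0.613 0.674
outer loop
vertex 1.927 4.599 -1.319
vertex 3.209 3.087 -0.727
vertex 2.962 4.419 -1.787
endloop
endfacet
facet normal 0.900 -0.157 -0.407
outer loop
vertex 2.962 4.419 -1.787
vertex 2.493 2.021 -1.901
vertex 2.246 3.353 -2.961
endloop
endfacet
facet normal 0.900 -0.157 -0.407
outer loop
vertex 3.209 3.087 -0.727
vertex 2.493 2.021 -1.901
vertex 2.962 4.419 -1.787
endloop
endfacet
facet normal -0.806 0.188 -0.561
outer loop
vertex -0.459 -0.174 -1.888
vertex -0.822 -0.053 -1.326
vertex -0.49 0.455 -1.633
endloop
endfacet
facet normal 0.787 0.265 -0.558
outer loop
vertex -0.459 -0.174 -1.888
vertex -0.49 0.455 -1.633
vertex 0.862 -0.447 -0.154
endloop
endfacet
facet normal -0.806 0.188 -0.561
outer loop
vertex -0.49 0.455 -1.633
vertex -0.822 -0.053 -1.326
vertex -0.853 0.577 -1.071
endloop
endfacet
facet normal 0.466 0.878 0.110
outer loop
vertex -0.49 0.455 -1.633
vertex -0.853 0.577 -1.071
vertex 0.862 -0.447 -0.154
endloop
endfacet
facet normal -0.806 0.188 -0.561
outer loop
vertex -0.853 0.577 -1.071
vertex -0.822 -0.053 -1.326
vertex -1.185 0.069 -0.764
endloop
endfacet
facet normal -0.103 0.563 0.820
outer loop
vertex -0.853 0.577 -1.071
vertex -1.185 0.069 -0.764
vertex 0.862 -0.447 -0.154
endloop
endfacet
facet normal -0.805 0.190 -0.561
outer loop
vertex -1.185 0.069 -0.764
vertex -0.822 -0.053 -1.326
vertex -1.155 -0.561 -1.02
endloop
endfacet
facet normal -0.349 -0.367 0.862
outer loop
vertex -1.185 0.069 -0.764
vertex -1.155 -0.561 -1.02
vertex 0.862 -0.447 -0.154
endloop
endfacet
facet normal -0.806 0.190 -0.561
outer loop
vertex -1.155 -0.561 -1.02
vertex -0.822 -0.053 -1.326
vertex -0.792 -0.682 -1.582
endloop
endfacet
facet normal -0.028 -0.981 0.193
outer loop
vertex -1.155 -0.561 -1.02
vertex -0.792 -0.682 -1.582
vertex 0.862 -0.447 -0.154
endloop
endfacet
facet normal -0.806 0.190 -0.561
outer loop
vertex -0.792 -0.682 -1.582
vertex -0.822 -0.053 -1.326
vertex -0.459 -0.174 -1.888
endloop
endfacet
facet normal 0.540 -0.665 -0.516
outer loop
vertex -0.792 -0.682 -1.582
vertex -0.459 -0.174 -1.888
vertex 0.862 -0.447 -0.154
endloop
endfacet

endsolid


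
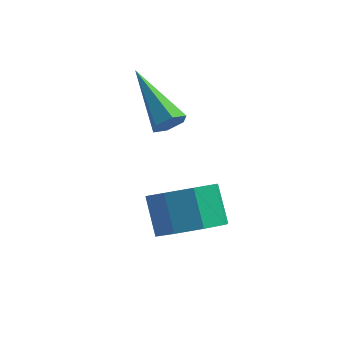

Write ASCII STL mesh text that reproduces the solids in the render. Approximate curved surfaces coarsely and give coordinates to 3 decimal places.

solid 
facet normal 0.349 -0.556 -0.755
outer loop
vertex 0.61 -0.461 -2.499
vertex 0.175 0.128 -3.134
vertex 1.047 0.1 -2.71
endloop
endfacet
facet normal 0.729 -0.345 0.591
outer loop
vertex 0.61 -0.461 -2.499
vertex 1.047 0.1 -2.71
vertex 0.181 0.222 -1.571
endloop
endfacet
facet normal 0.729 -0.344 0.591
outer loop
vertex 0.181 0.222 -1.571
vertex 1.047 0.1 -2.71
vertex 0.617 0.784 -1.782
endloop
endfacet
facet normal -0.349 0.555 0.755
outer loop
vertex 0.181 0.222 -1.571
vertex 0.617 0.784 -1.782
vertex -0.255 0.812 -2.206
endloop
endfacet
facet normal 0.349 -0.555 -0.755
outer loop
vertex 1.047 0.1 -2.71
vertex 0.175 0.128 -3.134
vertex 0.973 0.679 -3.17
endloop
endfacet
facet normal 0.932 0.291 0.217
outer loop
vertex 1.047 0.1 -2.71
vertex 0.973 0.679 -3.17
vertex 0.617 0.784 -1.782
endloop
endfacet
facet normal 0.932 0.292 0.217
outer loop
vertex 0.617 0.784 -1.782
vertex 0.973 0.679 -3.17
vertex 0.543 1.362 -2.242
endloop
endfacet
facet normal -0.349 0.556 0.755
outer loop
vertex 0.617 0.784 -1.782
vertex 0.543 1.362 -2.242
vertex -0.255 0.812 -2.206
endloop
endfacet
facet normal 0.349 -0.555 -0.755
outer loop
vertex 0.973 0.679 -3.17
vertex 0.175 0.128 -3.134
vertex 0.431 0.935 -3.609
endloop
endfacet
facet normal 0.588 0.757 -0.285
outer loop
vertex 0.973 0.679 -3.17
vertex 0.431 0.935 -3.609
vertex 0.543 1.362 -2.242
endloop
endfacet
facet normal 0.589 0.757 -0.285
outer loop
vertex 0.543 1.362 -2.242
vertex 0.431 0.935 -3.609
vertex 0.002 1.618 -2.68
endloop
endfacet
facet normal -0.349 0.555 0.755
outer loop
vertex 0.543 1.362 -2.242
vertex 0.002 1.618 -2.68
vertex -0.255 0.812 -2.206
endloop
endfacet
facet normal 0.349 -0.555 -0.755
outer loop
vertex 0.431 0.935 -3.609
vertex 0.175 0.128 -3.134
vertex -0.261 0.718 -3.769
endloop
endfacet
facet normal -0.101 0.779 -0.619
outer loop
vertex 0.431 0.935 -3.609
vertex -0.261 0.718 -3.769
vertex 0.002 1.618 -2.68
endloop
endfacet
facet normal -0.100 0.779 -0.619
outer loop
vertex 0.002 1.618 -2.68
vertex -0.261 0.718 -3.769
vertex -0.69 1.401 -2.841
endloop
endfacet
facet normal -0.350 0.555 0.755
outer loop
vertex 0.002 1.618 -2.68
vertex -0.69 1.401 -2.841
vertex -0.255 0.812 -2.206
endloop
endfacet
facet normal 0.349 -0.555 -0.755
outer loop
vertex -0.261 0.718 -3.769
vertex 0.175 0.128 -3.134
vertex -0.697 0.156 -3.558
endloop
endfacet
facet normal -0.730 0.344 -0.591
outer loop
vertex -0.261 0.718 -3.769
vertex -0.697 0.156 -3.558
vertex -0.69 1.401 -2.841
endloop
endfacet
facet normal -0.729 0.345 -0.592
outer loop
vertex -0.69 1.401 -2.841
vertex -0.697 0.156 -3.558
vertex -1.127 0.84 -2.63
endloop
endfacet
facet normal -0.349 0.556 0.755
outer loop
vertex -0.69 1.401 -2.841
vertex -1.127 0.84 -2.63
vertex -0.255 0.812 -2.206
endloop
endfacet
facet normal 0.349 -0.556 -0.755
outer loop
vertex -0.697 0.156 -3.558
vertex 0.175 0.128 -3.134
vertex -0.623 -0.422 -3.098
endloop
endfacet
facet normal -0.932 -0.292 -0.217
outer loop
vertex -0.697 0.156 -3.558
vertex -0.623 -0.422 -3.098
vertex -1.127 0.84 -2.63
endloop
endfacet
facet normal -0.932 -0.292 -0.217
outer loop
vertex -1.127 0.84 -2.63
vertex -0.623 -0.422 -3.098
vertex -1.053 0.261 -2.17
endloop
endfacet
facet normal -0.349 0.555 0.755
outer loop
vertex -1.127 0.84 -2.63
vertex -1.053 0.261 -2.17
vertex -0.255 0.812 -2.206
endloop
endfacet
facet normal 0.349 -0.555 -0.755
outer loop
vertex -0.623 -0.422 -3.098
vertex 0.175 0.128 -3.134
vertex -0.082 -0.678 -2.66
endloop
endfacet
facet normal -0.588 -0.757 0.284
outer loop
vertex -0.623 -0.422 -3.098
vertex -0.082 -0.678 -2.66
vertex -1.053 0.261 -2.17
endloop
endfacet
facet normal -0.588 -0.757 0.285
outer loop
vertex -1.053 0.261 -2.17
vertex -0.082 -0.678 -2.66
vertex -0.511 0.005 -1.731
endloop
endfacet
facet normal -0.349 0.555 0.755
outer loop
vertex -1.053 0.261 -2.17
vertex -0.511 0.005 -1.731
vertex -0.255 0.812 -2.206
endloop
endfacet
facet normal 0.350 -0.555 -0.755
outer loop
vertex -0.082 -0.678 -2.66
vertex 0.175 0.128 -3.134
vertex 0.61 -0.461 -2.499
endloop
endfacet
facet normal 0.100 -0.779 0.619
outer loop
vertex -0.082 -0.678 -2.66
vertex 0.61 -0.461 -2.499
vertex -0.511 0.005 -1.731
endloop
endfacet
facet normal 0.101 -0.778 0.620
outer loop
vertex -0.511 0.005 -1.731
vertex 0.61 -0.461 -2.499
vertex 0.181 0.222 -1.571
endloop
endfacet
facet normal -0.349 0.555 0.755
outer loop
vertex -0.511 0.005 -1.731
vertex 0.181 0.222 -1.571
vertex -0.255 0.812 -2.206
endloop
endfacet
facet normal 0.613 -0.616 -0.495
outer loop
vertex -0.44 2.015 -0.268
vertex -0.827 1.844 -0.535
vertex -0.564 2.237 -0.698
endloop
endfacet
facet normal 0.603 0.766 0.222
outer loop
vertex -0.44 2.015 -0.268
vertex -0.564 2.237 -0.698
vertex -2.053 3.076 0.455
endloop
endfacet
facet normal 0.613 -0.616 -0.495
outer loop
vertex -0.564 2.237 -0.698
vertex -0.827 1.844 -0.535
vertex -0.951 2.066 -0.965
endloop
endfacet
facet normal 0.026 0.824 -0.566
outer loop
vertex -0.564 2.237 -0.698
vertex -0.951 2.066 -0.965
vertex -2.053 3.076 0.455
endloop
endfacet
facet normal 0.614 -0.615 -0.495
outer loop
vertex -0.951 2.066 -0.965
vertex -0.827 1.844 -0.535
vertex -1.213 1.673 -0.802
endloop
endfacet
facet normal -0.707 0.188 -0.682
outer loop
vertex -0.951 2.066 -0.965
vertex -1.213 1.673 -0.802
vertex -2.053 3.076 0.455
endloop
endfacet
facet normal 0.614 -0.616 -0.494
outer loop
vertex -1.213 1.673 -0.802
vertex -0.827 1.844 -0.535
vertex -1.089 1.451 -0.371
endloop
endfacet
facet normal -0.863 -0.506 -0.012
outer loop
vertex -1.213 1.673 -0.802
vertex -1.089 1.451 -0.371
vertex -2.053 3.076 0.455
endloop
endfacet
facet normal 0.613 -0.615 -0.495
outer loop
vertex -1.089 1.451 -0.371
vertex -0.827 1.844 -0.535
vertex -0.702 1.622 -0.104
endloop
endfacet
facet normal -0.286 -0.564 0.775
outer loop
vertex -1.089 1.451 -0.371
vertex -0.702 1.622 -0.104
vertex -2.053 3.076 0.455
endloop
endfacet
facet normal 0.613 -0.615 -0.495
outer loop
vertex -0.702 1.622 -0.104
vertex -0.827 1.844 -0.535
vertex -0.44 2.015 -0.268
endloop
endfacet
facet normal 0.448 0.073 0.891
outer loop
vertex -0.702 1.622 -0.104
vertex -0.44 2.015 -0.268
vertex -2.053 3.076 0.455
endloop
endfacet

endsolid


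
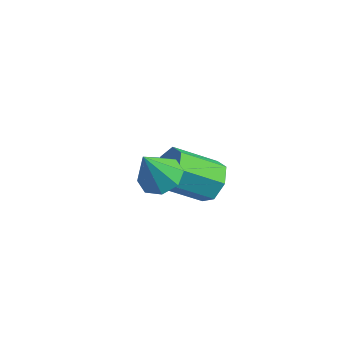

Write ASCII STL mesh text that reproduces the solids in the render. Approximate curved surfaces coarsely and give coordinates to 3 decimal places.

solid 
facet normal 0.117 0.406 -0.906
outer loop
vertex 2.278 -3.603 3.168
vertex 1.543 -3.552 3.096
vertex 2.075 -3.111 3.362
endloop
endfacet
facet normal 0.784 0.081 0.616
outer loop
vertex 2.278 -3.603 3.168
vertex 2.075 -3.111 3.362
vertex 1.377 -4.128 4.384
endloop
endfacet
facet normal 0.116 0.406 -0.906
outer loop
vertex 2.075 -3.111 3.362
vertex 1.543 -3.552 3.096
vertex 1.561 -2.877 3.401
endloop
endfacet
facet normal 0.312 0.558 0.769
outer loop
vertex 2.075 -3.111 3.362
vertex 1.561 -2.877 3.401
vertex 1.377 -4.128 4.384
endloop
endfacet
facet normal 0.117 0.406 -0.906
outer loop
vertex 1.561 -2.877 3.401
vertex 1.543 -3.552 3.096
vertex 1.036 -3.038 3.261
endloop
endfacet
facet normal -0.373 0.607 0.702
outer loop
vertex 1.561 -2.877 3.401
vertex 1.036 -3.038 3.261
vertex 1.377 -4.128 4.384
endloop
endfacet
facet normal 0.116 0.406 -0.907
outer loop
vertex 1.036 -3.038 3.261
vertex 1.543 -3.552 3.096
vertex 0.808 -3.5 3.025
endloop
endfacet
facet normal -0.869 0.197 0.455
outer loop
vertex 1.036 -3.038 3.261
vertex 0.808 -3.5 3.025
vertex 1.377 -4.128 4.384
endloop
endfacet
facet normal 0.116 0.405 -0.907
outer loop
vertex 0.808 -3.5 3.025
vertex 1.543 -3.552 3.096
vertex 1.011 -3.992 2.831
endloop
endfacet
facet normal -0.885 -0.433 0.171
outer loop
vertex 0.808 -3.5 3.025
vertex 1.011 -3.992 2.831
vertex 1.377 -4.128 4.384
endloop
endfacet
facet normal 0.116 0.406 -0.907
outer loop
vertex 1.011 -3.992 2.831
vertex 1.543 -3.552 3.096
vertex 1.525 -4.226 2.792
endloop
endfacet
facet normal -0.413 -0.910 0.018
outer loop
vertex 1.011 -3.992 2.831
vertex 1.525 -4.226 2.792
vertex 1.377 -4.128 4.384
endloop
endfacet
facet normal 0.117 0.406 -0.906
outer loop
vertex 1.525 -4.226 2.792
vertex 1.543 -3.552 3.096
vertex 2.05 -4.065 2.932
endloop
endfacet
facet normal 0.272 -0.959 0.084
outer loop
vertex 1.525 -4.226 2.792
vertex 2.05 -4.065 2.932
vertex 1.377 -4.128 4.384
endloop
endfacet
facet normal 0.117 0.405 -0.907
outer loop
vertex 2.05 -4.065 2.932
vertex 1.543 -3.552 3.096
vertex 2.278 -3.603 3.168
endloop
endfacet
facet normal 0.768 -0.548 0.332
outer loop
vertex 2.05 -4.065 2.932
vertex 2.278 -3.603 3.168
vertex 1.377 -4.128 4.384
endloop
endfacet
facet normal 0.561 0.622 -0.547
outer loop
vertex 1.187 -0.029 0.537
vertex 0.943 -0.396 -0.131
vertex 0.614 0.23 0.244
endloop
endfacet
facet normal -0.058 0.689 0.722
outer loop
vertex 1.187 -0.029 0.537
vertex 0.614 0.23 0.244
vertex 0.222 -1.097 1.478
endloop
endfacet
facet normal -0.058 0.689 0.722
outer loop
vertex 0.222 -1.097 1.478
vertex 0.614 0.23 0.244
vertex -0.351 -0.838 1.185
endloop
endfacet
facet normal -0.561 -0.621 0.548
outer loop
vertex 0.222 -1.097 1.478
vertex -0.351 -0.838 1.185
vertex -0.023 -1.464 0.811
endloop
endfacet
facet normal 0.560 0.622 -0.547
outer loop
vertex 0.614 0.23 0.244
vertex 0.943 -0.396 -0.131
vertex 0.288 0.018 -0.331
endloop
endfacet
facet normal -0.682 0.722 0.120
outer loop
vertex 0.614 0.23 0.244
vertex 0.288 0.018 -0.331
vertex -0.351 -0.838 1.185
endloop
endfacet
facet normal -0.682 0.722 0.120
outer loop
vertex -0.351 -0.838 1.185
vertex 0.288 0.018 -0.331
vertex -0.677 -1.05 0.61
endloop
endfacet
facet normal -0.561 -0.621 0.547
outer loop
vertex -0.351 -0.838 1.185
vertex -0.677 -1.05 0.61
vertex -0.023 -1.464 0.811
endloop
endfacet
facet normal 0.560 0.622 -0.548
outer loop
vertex 0.288 0.018 -0.331
vertex 0.943 -0.396 -0.131
vertex 0.455 -0.506 -0.755
endloop
endfacet
facet normal -0.792 0.211 -0.573
outer loop
vertex 0.288 0.018 -0.331
vertex 0.455 -0.506 -0.755
vertex -0.677 -1.05 0.61
endloop
endfacet
facet normal -0.792 0.211 -0.573
outer loop
vertex -0.677 -1.05 0.61
vertex 0.455 -0.506 -0.755
vertex -0.51 -1.574 0.186
endloop
endfacet
facet normal -0.561 -0.621 0.547
outer loop
vertex -0.677 -1.05 0.61
vertex -0.51 -1.574 0.186
vertex -0.023 -1.464 0.811
endloop
endfacet
facet normal 0.560 0.621 -0.548
outer loop
vertex 0.455 -0.506 -0.755
vertex 0.943 -0.396 -0.131
vertex 0.989 -0.947 -0.709
endloop
endfacet
facet normal -0.307 -0.458 -0.834
outer loop
vertex 0.455 -0.506 -0.755
vertex 0.989 -0.947 -0.709
vertex -0.51 -1.574 0.186
endloop
endfacet
facet normal -0.307 -0.458 -0.834
outer loop
vertex -0.51 -1.574 0.186
vertex 0.989 -0.947 -0.709
vertex 0.024 -2.015 0.232
endloop
endfacet
facet normal -0.561 -0.622 0.546
outer loop
vertex -0.51 -1.574 0.186
vertex 0.024 -2.015 0.232
vertex -0.023 -1.464 0.811
endloop
endfacet
facet normal 0.561 0.621 -0.547
outer loop
vertex 0.989 -0.947 -0.709
vertex 0.943 -0.396 -0.131
vertex 1.488 -0.973 -0.227
endloop
endfacet
facet normal 0.411 -0.783 -0.467
outer loop
vertex 0.989 -0.947 -0.709
vertex 1.488 -0.973 -0.227
vertex 0.024 -2.015 0.232
endloop
endfacet
facet normal 0.410 -0.783 -0.468
outer loop
vertex 0.024 -2.015 0.232
vertex 1.488 -0.973 -0.227
vertex 0.523 -2.042 0.714
endloop
endfacet
facet normal -0.561 -0.622 0.546
outer loop
vertex 0.024 -2.015 0.232
vertex 0.523 -2.042 0.714
vertex -0.023 -1.464 0.811
endloop
endfacet
facet normal 0.562 0.622 -0.546
outer loop
vertex 1.488 -0.973 -0.227
vertex 0.943 -0.396 -0.131
vertex 1.576 -0.565 0.328
endloop
endfacet
facet normal 0.818 -0.518 0.251
outer loop
vertex 1.488 -0.973 -0.227
vertex 1.576 -0.565 0.328
vertex 0.523 -2.042 0.714
endloop
endfacet
facet normal 0.818 -0.517 0.252
outer loop
vertex 0.523 -2.042 0.714
vertex 1.576 -0.565 0.328
vertex 0.611 -1.633 1.269
endloop
endfacet
facet normal -0.561 -0.622 0.547
outer loop
vertex 0.523 -2.042 0.714
vertex 0.611 -1.633 1.269
vertex -0.023 -1.464 0.811
endloop
endfacet
facet normal 0.562 0.621 -0.546
outer loop
vertex 1.576 -0.565 0.328
vertex 0.943 -0.396 -0.131
vertex 1.187 -0.029 0.537
endloop
endfacet
facet normal 0.609 0.138 0.781
outer loop
vertex 1.576 -0.565 0.328
vertex 1.187 -0.029 0.537
vertex 0.611 -1.633 1.269
endloop
endfacet
facet normal 0.609 0.138 0.781
outer loop
vertex 0.611 -1.633 1.269
vertex 1.187 -0.029 0.537
vertex 0.222 -1.097 1.478
endloop
endfacet
facet normal -0.561 -0.621 0.548
outer loop
vertex 0.611 -1.633 1.269
vertex 0.222 -1.097 1.478
vertex -0.023 -1.464 0.811
endloop
endfacet

endsolid


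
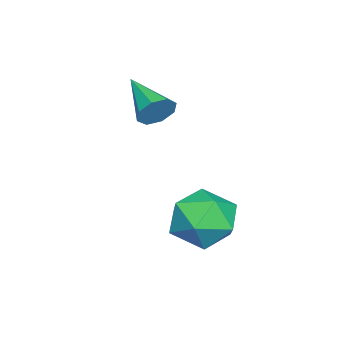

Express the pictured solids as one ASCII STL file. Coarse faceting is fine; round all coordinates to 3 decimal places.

solid 
facet normal -0.913 0.168 0.371
outer loop
vertex -0.708 1.704 -3.008
vertex -1.111 0.822 -3.599
vertex -0.712 0.666 -2.547
endloop
endfacet
facet normal -0.409 0.372 0.833
outer loop
vertex -0.708 1.704 -3.008
vertex -0.712 0.666 -2.547
vertex 0.187 1.346 -2.409
endloop
endfacet
facet normal 0.001 0.859 0.512
outer loop
vertex -0.708 1.704 -3.008
vertex 0.187 1.346 -2.409
vertex 0.344 1.921 -3.375
endloop
endfacet
facet normal -0.249 0.957 -0.148
outer loop
vertex -0.708 1.704 -3.008
vertex 0.344 1.921 -3.375
vertex -0.458 1.598 -4.111
endloop
endfacet
facet normal -0.815 0.530 -0.236
outer loop
vertex -0.708 1.704 -3.008
vertex -0.458 1.598 -4.111
vertex -1.111 0.822 -3.599
endloop
endfacet
facet normal -0.002 -0.196 0.981
outer loop
vertex 0.187 1.346 -2.409
vertex -0.712 0.666 -2.547
vertex 0.338 0.242 -2.629
endloop
endfacet
facet normal -0.818 -0.526 0.232
outer loop
vertex -0.712 0.666 -2.547
vertex -1.111 0.822 -3.599
vertex -0.464 -0.081 -3.365
endloop
endfacet
facet normal -0.659 0.059 -0.750
outer loop
vertex -1.111 0.822 -3.599
vertex -0.458 1.598 -4.111
vertex -0.307 0.494 -4.331
endloop
endfacet
facet normal 0.256 0.751 -0.608
outer loop
vertex -0.458 1.598 -4.111
vertex 0.344 1.921 -3.375
vertex 0.592 1.174 -4.193
endloop
endfacet
facet normal 0.661 0.593 0.460
outer loop
vertex 0.344 1.921 -3.375
vertex 0.187 1.346 -2.409
vertex 0.991 1.018 -3.141
endloop
endfacet
facet normal 0.249 -0.957 0.148
outer loop
vertex 0.588 0.136 -3.732
vertex 0.338 0.242 -2.629
vertex -0.464 -0.081 -3.365
endloop
endfacet
facet normal -0.001 -0.859 -0.512
outer loop
vertex 0.588 0.136 -3.732
vertex -0.464 -0.081 -3.365
vertex -0.307 0.494 -4.331
endloop
endfacet
facet normal 0.409 -0.372 -0.833
outer loop
vertex 0.588 0.136 -3.732
vertex -0.307 0.494 -4.331
vertex 0.592 1.174 -4.193
endloop
endfacet
facet normal 0.913 -0.168 -0.371
outer loop
vertex 0.588 0.136 -3.732
vertex 0.592 1.174 -4.193
vertex 0.991 1.018 -3.141
endloop
endfacet
facet normal 0.815 -0.530 0.236
outer loop
vertex 0.588 0.136 -3.732
vertex 0.991 1.018 -3.141
vertex 0.338 0.242 -2.629
endloop
endfacet
facet normal -0.256 -0.751 0.608
outer loop
vertex -0.464 -0.081 -3.365
vertex 0.338 0.242 -2.629
vertex -0.712 0.666 -2.547
endloop
endfacet
facet normal -0.661 -0.593 -0.460
outer loop
vertex -0.307 0.494 -4.331
vertex -0.464 -0.081 -3.365
vertex -1.111 0.822 -3.599
endloop
endfacet
facet normal 0.002 0.196 -0.981
outer loop
vertex 0.592 1.174 -4.193
vertex -0.307 0.494 -4.331
vertex -0.458 1.598 -4.111
endloop
endfacet
facet normal 0.818 0.526 -0.232
outer loop
vertex 0.991 1.018 -3.141
vertex 0.592 1.174 -4.193
vertex 0.344 1.921 -3.375
endloop
endfacet
facet normal 0.659 -0.059 0.750
outer loop
vertex 0.338 0.242 -2.629
vertex 0.991 1.018 -3.141
vertex 0.187 1.346 -2.409
endloop
endfacet
facet normal 0.619 0.690 -0.375
outer loop
vertex -2.368 -1.436 -0.226
vertex -2.738 -1.407 -0.784
vertex -2.741 -1.085 -0.196
endloop
endfacet
facet normal 0.077 -0.003 0.997
outer loop
vertex -2.368 -1.436 -0.226
vertex -2.741 -1.085 -0.196
vertex -3.842 -2.633 -0.116
endloop
endfacet
facet normal 0.621 0.689 -0.374
outer loop
vertex -2.741 -1.085 -0.196
vertex -2.738 -1.407 -0.784
vertex -3.112 -0.922 -0.511
endloop
endfacet
facet normal -0.491 0.389 0.779
outer loop
vertex -2.741 -1.085 -0.196
vertex -3.112 -0.922 -0.511
vertex -3.842 -2.633 -0.116
endloop
endfacet
facet normal 0.620 0.689 -0.375
outer loop
vertex -3.112 -0.922 -0.511
vertex -2.738 -1.407 -0.784
vertex -3.264 -1.043 -0.985
endloop
endfacet
facet normal -0.890 0.421 0.178
outer loop
vertex -3.112 -0.922 -0.511
vertex -3.264 -1.043 -0.985
vertex -3.842 -2.633 -0.116
endloop
endfacet
facet normal 0.620 0.690 -0.374
outer loop
vertex -3.264 -1.043 -0.985
vertex -2.738 -1.407 -0.784
vertex -3.108 -1.377 -1.342
endloop
endfacet
facet normal -0.887 0.073 -0.456
outer loop
vertex -3.264 -1.043 -0.985
vertex -3.108 -1.377 -1.342
vertex -3.842 -2.633 -0.116
endloop
endfacet
facet normal 0.621 0.689 -0.375
outer loop
vertex -3.108 -1.377 -1.342
vertex -2.738 -1.407 -0.784
vertex -2.735 -1.729 -1.371
endloop
endfacet
facet normal -0.483 -0.450 -0.751
outer loop
vertex -3.108 -1.377 -1.342
vertex -2.735 -1.729 -1.371
vertex -3.842 -2.633 -0.116
endloop
endfacet
facet normal 0.620 0.689 -0.375
outer loop
vertex -2.735 -1.729 -1.371
vertex -2.738 -1.407 -0.784
vertex -2.365 -1.891 -1.057
endloop
endfacet
facet normal 0.084 -0.842 -0.533
outer loop
vertex -2.735 -1.729 -1.371
vertex -2.365 -1.891 -1.057
vertex -3.842 -2.633 -0.116
endloop
endfacet
facet normal 0.620 0.689 -0.375
outer loop
vertex -2.365 -1.891 -1.057
vertex -2.738 -1.407 -0.784
vertex -2.212 -1.77 -0.582
endloop
endfacet
facet normal 0.482 -0.874 0.067
outer loop
vertex -2.365 -1.891 -1.057
vertex -2.212 -1.77 -0.582
vertex -3.842 -2.633 -0.116
endloop
endfacet
facet normal 0.620 0.689 -0.375
outer loop
vertex -2.212 -1.77 -0.582
vertex -2.738 -1.407 -0.784
vertex -2.368 -1.436 -0.226
endloop
endfacet
facet normal 0.479 -0.525 0.703
outer loop
vertex -2.212 -1.77 -0.582
vertex -2.368 -1.436 -0.226
vertex -3.842 -2.633 -0.116
endloop
endfacet

endsolid


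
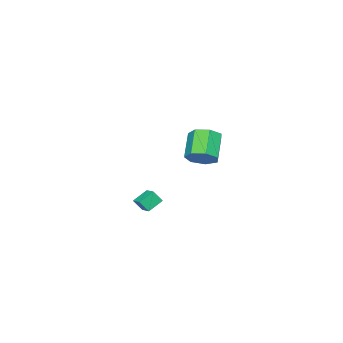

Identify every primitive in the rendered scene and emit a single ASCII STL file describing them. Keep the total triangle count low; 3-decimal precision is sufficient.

solid 
facet normal -0.357 0.460 -0.813
outer loop
vertex 3.152 -1.504 -1.536
vertex 3.537 -0.805 -1.309
vertex 3.987 -1.793 -2.066
endloop
endfacet
facet normal -0.465 -0.842 -0.273
outer loop
vertex 4.283 -2.175 -1.391
vertex 3.152 -1.504 -1.536
vertex 3.987 -1.793 -2.066
endloop
endfacet
facet normal -0.357 0.460 -0.813
outer loop
vertex 3.987 -1.793 -2.066
vertex 3.537 -0.805 -1.309
vertex 4.372 -1.093 -1.839
endloop
endfacet
facet normal 0.811 -0.279 -0.514
outer loop
vertex 4.372 -1.093 -1.839
vertex 4.283 -2.175 -1.391
vertex 3.987 -1.793 -2.066
endloop
endfacet
facet normal -0.811 0.280 0.514
outer loop
vertex 3.152 -1.504 -1.536
vertex 3.833 -1.187 -0.634
vertex 3.537 -0.805 -1.309
endloop
endfacet
facet normal -0.464 -0.842 -0.274
outer loop
vertex 3.448 -1.887 -0.861
vertex 3.152 -1.504 -1.536
vertex 4.283 -2.175 -1.391
endloop
endfacet
facet normal -0.811 0.279 0.514
outer loop
vertex 3.448 -1.887 -0.861
vertex 3.833 -1.187 -0.634
vertex 3.152 -1.504 -1.536
endloop
endfacet
facet normal 0.464 0.843 0.273
outer loop
vertex 3.537 -0.805 -1.309
vertex 3.833 -1.187 -0.634
vertex 4.372 -1.093 -1.839
endloop
endfacet
facet normal 0.811 -0.280 -0.514
outer loop
vertex 4.668 -1.476 -1.164
vertex 4.283 -2.175 -1.391
vertex 4.372 -1.093 -1.839
endloop
endfacet
facet normal 0.465 0.842 0.274
outer loop
vertex 4.372 -1.093 -1.839
vertex 3.833 -1.187 -0.634
vertex 4.668 -1.476 -1.164
endloop
endfacet
facet normal 0.357 -0.461 0.813
outer loop
vertex 4.668 -1.476 -1.164
vertex 3.448 -1.887 -0.861
vertex 4.283 -2.175 -1.391
endloop
endfacet
facet normal 0.357 -0.460 0.813
outer loop
vertex 3.833 -1.187 -0.634
vertex 3.448 -1.887 -0.861
vertex 4.668 -1.476 -1.164
endloop
endfacet
facet normal 0.653 0.312 -0.690
outer loop
vertex -2.066 -1.867 -0.077
vertex -2.499 -2.439 -0.745
vertex -2.7 -1.508 -0.515
endloop
endfacet
facet normal 0.131 0.851 0.508
outer loop
vertex -2.066 -1.867 -0.077
vertex -2.7 -1.508 -0.515
vertex -3.289 -2.449 1.213
endloop
endfacet
facet normal 0.131 0.851 0.508
outer loop
vertex -3.289 -2.449 1.213
vertex -2.7 -1.508 -0.515
vertex -3.922 -2.09 0.775
endloop
endfacet
facet normal -0.654 -0.312 0.690
outer loop
vertex -3.289 -2.449 1.213
vertex -3.922 -2.09 0.775
vertex -3.721 -3.021 0.545
endloop
endfacet
facet normal 0.654 0.312 -0.689
outer loop
vertex -2.7 -1.508 -0.515
vertex -2.499 -2.439 -0.745
vertex -3.182 -1.85 -1.127
endloop
endfacet
facet normal -0.501 0.861 -0.086
outer loop
vertex -2.7 -1.508 -0.515
vertex -3.182 -1.85 -1.127
vertex -3.922 -2.09 0.775
endloop
endfacet
facet normal -0.500 0.862 -0.086
outer loop
vertex -3.922 -2.09 0.775
vertex -3.182 -1.85 -1.127
vertex -4.405 -2.431 0.163
endloop
endfacet
facet normal -0.654 -0.312 0.690
outer loop
vertex -3.922 -2.09 0.775
vertex -4.405 -2.431 0.163
vertex -3.721 -3.021 0.545
endloop
endfacet
facet normal 0.654 0.311 -0.689
outer loop
vertex -3.182 -1.85 -1.127
vertex -2.499 -2.439 -0.745
vertex -3.15 -2.635 -1.451
endloop
endfacet
facet normal -0.756 0.223 -0.616
outer loop
vertex -3.182 -1.85 -1.127
vertex -3.15 -2.635 -1.451
vertex -4.405 -2.431 0.163
endloop
endfacet
facet normal -0.756 0.222 -0.616
outer loop
vertex -4.405 -2.431 0.163
vertex -3.15 -2.635 -1.451
vertex -4.372 -3.217 -0.161
endloop
endfacet
facet normal -0.654 -0.312 0.689
outer loop
vertex -4.405 -2.431 0.163
vertex -4.372 -3.217 -0.161
vertex -3.721 -3.021 0.545
endloop
endfacet
facet normal 0.654 0.311 -0.689
outer loop
vertex -3.15 -2.635 -1.451
vertex -2.499 -2.439 -0.745
vertex -2.627 -3.273 -1.243
endloop
endfacet
facet normal -0.441 -0.584 -0.681
outer loop
vertex -3.15 -2.635 -1.451
vertex -2.627 -3.273 -1.243
vertex -4.372 -3.217 -0.161
endloop
endfacet
facet normal -0.441 -0.583 -0.682
outer loop
vertex -4.372 -3.217 -0.161
vertex -2.627 -3.273 -1.243
vertex -3.85 -3.855 0.047
endloop
endfacet
facet normal -0.654 -0.311 0.690
outer loop
vertex -4.372 -3.217 -0.161
vertex -3.85 -3.855 0.047
vertex -3.721 -3.021 0.545
endloop
endfacet
facet normal 0.654 0.311 -0.689
outer loop
vertex -2.627 -3.273 -1.243
vertex -2.499 -2.439 -0.745
vertex -2.008 -3.283 -0.66
endloop
endfacet
facet normal 0.205 -0.950 -0.234
outer loop
vertex -2.627 -3.273 -1.243
vertex -2.008 -3.283 -0.66
vertex -3.85 -3.855 0.047
endloop
endfacet
facet normal 0.205 -0.950 -0.235
outer loop
vertex -3.85 -3.855 0.047
vertex -2.008 -3.283 -0.66
vertex -3.23 -3.865 0.629
endloop
endfacet
facet normal -0.653 -0.311 0.690
outer loop
vertex -3.85 -3.855 0.047
vertex -3.23 -3.865 0.629
vertex -3.721 -3.021 0.545
endloop
endfacet
facet normal 0.653 0.311 -0.691
outer loop
vertex -2.008 -3.283 -0.66
vertex -2.499 -2.439 -0.745
vertex -1.758 -2.657 -0.142
endloop
endfacet
facet normal 0.698 -0.601 0.390
outer loop
vertex -2.008 -3.283 -0.66
vertex -1.758 -2.657 -0.142
vertex -3.23 -3.865 0.629
endloop
endfacet
facet normal 0.698 -0.601 0.390
outer loop
vertex -3.23 -3.865 0.629
vertex -1.758 -2.657 -0.142
vertex -2.981 -3.239 1.148
endloop
endfacet
facet normal -0.654 -0.312 0.690
outer loop
vertex -3.23 -3.865 0.629
vertex -2.981 -3.239 1.148
vertex -3.721 -3.021 0.545
endloop
endfacet
facet normal 0.653 0.311 -0.690
outer loop
vertex -1.758 -2.657 -0.142
vertex -2.499 -2.439 -0.745
vertex -2.066 -1.867 -0.077
endloop
endfacet
facet normal 0.664 0.200 0.720
outer loop
vertex -1.758 -2.657 -0.142
vertex -2.066 -1.867 -0.077
vertex -2.981 -3.239 1.148
endloop
endfacet
facet normal 0.664 0.200 0.720
outer loop
vertex -2.981 -3.239 1.148
vertex -2.066 -1.867 -0.077
vertex -3.289 -2.449 1.213
endloop
endfacet
facet normal -0.654 -0.312 0.690
outer loop
vertex -2.981 -3.239 1.148
vertex -3.289 -2.449 1.213
vertex -3.721 -3.021 0.545
endloop
endfacet

endsolid


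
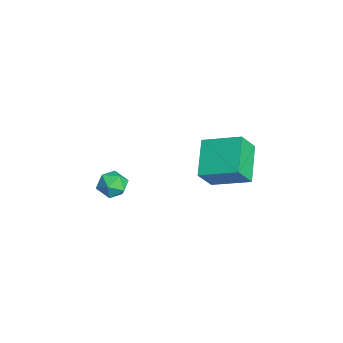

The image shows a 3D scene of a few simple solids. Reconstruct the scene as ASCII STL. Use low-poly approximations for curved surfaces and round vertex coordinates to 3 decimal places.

solid 
facet normal -0.307 0.051 0.950
outer loop
vertex -2.532 -1.931 1.747
vertex -2.043 -2.588 1.94
vertex -1.739 -1.805 1.996
endloop
endfacet
facet normal -0.313 0.696 0.646
outer loop
vertex -2.532 -1.931 1.747
vertex -1.739 -1.805 1.996
vertex -2.056 -1.356 1.359
endloop
endfacet
facet normal -0.742 0.666 0.077
outer loop
vertex -2.532 -1.931 1.747
vertex -2.056 -1.356 1.359
vertex -2.556 -1.861 0.909
endloop
endfacet
facet normal -1.000 0.003 0.029
outer loop
vertex -2.532 -1.931 1.747
vertex -2.556 -1.861 0.909
vertex -2.548 -2.622 1.268
endloop
endfacet
facet normal -0.731 -0.377 0.569
outer loop
vertex -2.532 -1.931 1.747
vertex -2.548 -2.622 1.268
vertex -2.043 -2.588 1.94
endloop
endfacet
facet normal 0.348 0.839 0.418
outer loop
vertex -2.056 -1.356 1.359
vertex -1.739 -1.805 1.996
vertex -1.272 -1.658 1.312
endloop
endfacet
facet normal 0.359 -0.204 0.911
outer loop
vertex -1.739 -1.805 1.996
vertex -2.043 -2.588 1.94
vertex -1.264 -2.419 1.671
endloop
endfacet
facet normal -0.328 -0.898 0.292
outer loop
vertex -2.043 -2.588 1.94
vertex -2.548 -2.622 1.268
vertex -1.764 -2.924 1.221
endloop
endfacet
facet normal -0.763 -0.282 -0.582
outer loop
vertex -2.548 -2.622 1.268
vertex -2.556 -1.861 0.909
vertex -2.081 -2.475 0.584
endloop
endfacet
facet normal -0.346 0.791 -0.504
outer loop
vertex -2.556 -1.861 0.909
vertex -2.056 -1.356 1.359
vertex -1.777 -1.692 0.64
endloop
endfacet
facet normal 1.000 -0.003 -0.029
outer loop
vertex -1.288 -2.349 0.833
vertex -1.272 -1.658 1.312
vertex -1.264 -2.419 1.671
endloop
endfacet
facet normal 0.742 -0.666 -0.077
outer loop
vertex -1.288 -2.349 0.833
vertex -1.264 -2.419 1.671
vertex -1.764 -2.924 1.221
endloop
endfacet
facet normal 0.313 -0.696 -0.646
outer loop
vertex -1.288 -2.349 0.833
vertex -1.764 -2.924 1.221
vertex -2.081 -2.475 0.584
endloop
endfacet
facet normal 0.307 -0.051 -0.950
outer loop
vertex -1.288 -2.349 0.833
vertex -2.081 -2.475 0.584
vertex -1.777 -1.692 0.64
endloop
endfacet
facet normal 0.731 0.377 -0.569
outer loop
vertex -1.288 -2.349 0.833
vertex -1.777 -1.692 0.64
vertex -1.272 -1.658 1.312
endloop
endfacet
facet normal 0.763 0.282 0.582
outer loop
vertex -1.264 -2.419 1.671
vertex -1.272 -1.658 1.312
vertex -1.739 -1.805 1.996
endloop
endfacet
facet normal 0.346 -0.791 0.504
outer loop
vertex -1.764 -2.924 1.221
vertex -1.264 -2.419 1.671
vertex -2.043 -2.588 1.94
endloop
endfacet
facet normal -0.348 -0.839 -0.418
outer loop
vertex -2.081 -2.475 0.584
vertex -1.764 -2.924 1.221
vertex -2.548 -2.622 1.268
endloop
endfacet
facet normal -0.359 0.204 -0.911
outer loop
vertex -1.777 -1.692 0.64
vertex -2.081 -2.475 0.584
vertex -2.556 -1.861 0.909
endloop
endfacet
facet normal 0.328 0.898 -0.292
outer loop
vertex -1.272 -1.658 1.312
vertex -1.777 -1.692 0.64
vertex -2.056 -1.356 1.359
endloop
endfacet
facet normal -0.846 0.226 0.483
outer loop
vertex -4.357 2.493 1.972
vertex -3.457 4.275 2.715
vertex -4.845 3.242 0.767
endloop
endfacet
facet normal -0.422 -0.837 -0.349
outer loop
vertex -2.983 2.745 -0.295
vertex -4.357 2.493 1.972
vertex -4.845 3.242 0.767
endloop
endfacet
facet normal -0.846 0.226 0.483
outer loop
vertex -4.845 3.242 0.767
vertex -3.457 4.275 2.715
vertex -3.944 5.024 1.511
endloop
endfacet
facet normal -0.325 0.500 -0.803
outer loop
vertex -3.944 5.024 1.511
vertex -2.983 2.745 -0.295
vertex -4.845 3.242 0.767
endloop
endfacet
facet normal 0.325 -0.499 0.803
outer loop
vertex -4.357 2.493 1.972
vertex -1.595 3.778 1.653
vertex -3.457 4.275 2.715
endloop
endfacet
facet normal -0.423 -0.836 -0.349
outer loop
vertex -2.496 1.996 0.909
vertex -4.357 2.493 1.972
vertex -2.983 2.745 -0.295
endloop
endfacet
facet normal 0.325 -0.500 0.803
outer loop
vertex -2.496 1.996 0.909
vertex -1.595 3.778 1.653
vertex -4.357 2.493 1.972
endloop
endfacet
facet normal 0.422 0.836 0.349
outer loop
vertex -3.457 4.275 2.715
vertex -1.595 3.778 1.653
vertex -3.944 5.024 1.511
endloop
endfacet
facet normal -0.325 0.499 -0.803
outer loop
vertex -2.083 4.527 0.448
vertex -2.983 2.745 -0.295
vertex -3.944 5.024 1.511
endloop
endfacet
facet normal 0.423 0.836 0.349
outer loop
vertex -3.944 5.024 1.511
vertex -1.595 3.778 1.653
vertex -2.083 4.527 0.448
endloop
endfacet
facet normal 0.846 -0.226 -0.483
outer loop
vertex -2.083 4.527 0.448
vertex -2.496 1.996 0.909
vertex -2.983 2.745 -0.295
endloop
endfacet
facet normal 0.846 -0.226 -0.483
outer loop
vertex -1.595 3.778 1.653
vertex -2.496 1.996 0.909
vertex -2.083 4.527 0.448
endloop
endfacet

endsolid


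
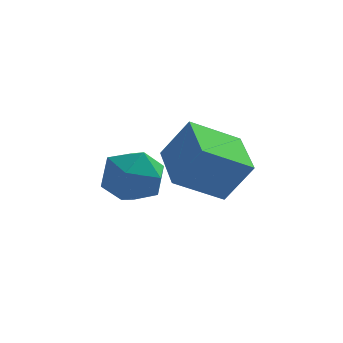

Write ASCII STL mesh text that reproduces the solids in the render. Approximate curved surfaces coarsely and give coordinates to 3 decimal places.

solid 
facet normal -0.540 0.020 -0.841
outer loop
vertex -0.203 -1.886 0.288
vertex -0.797 -0.142 0.71
vertex 1.218 -1.186 -0.608
endloop
endfacet
facet normal 0.314 -0.923 -0.223
outer loop
vertex 2.077 -1.218 0.73
vertex -0.203 -1.886 0.288
vertex 1.218 -1.186 -0.608
endloop
endfacet
facet normal -0.540 0.020 -0.841
outer loop
vertex 1.218 -1.186 -0.608
vertex -0.797 -0.142 0.71
vertex 0.625 0.558 -0.186
endloop
endfacet
facet normal 0.781 0.385 -0.492
outer loop
vertex 0.625 0.558 -0.186
vertex 2.077 -1.218 0.73
vertex 1.218 -1.186 -0.608
endloop
endfacet
facet normal -0.781 -0.385 0.492
outer loop
vertex -0.203 -1.886 0.288
vertex 0.062 -0.174 2.048
vertex -0.797 -0.142 0.71
endloop
endfacet
facet normal 0.314 -0.923 -0.223
outer loop
vertex 0.655 -1.918 1.626
vertex -0.203 -1.886 0.288
vertex 2.077 -1.218 0.73
endloop
endfacet
facet normal -0.781 -0.385 0.492
outer loop
vertex 0.655 -1.918 1.626
vertex 0.062 -0.174 2.048
vertex -0.203 -1.886 0.288
endloop
endfacet
facet normal -0.314 0.923 0.223
outer loop
vertex -0.797 -0.142 0.71
vertex 0.062 -0.174 2.048
vertex 0.625 0.558 -0.186
endloop
endfacet
facet normal 0.781 0.385 -0.492
outer loop
vertex 1.483 0.526 1.152
vertex 2.077 -1.218 0.73
vertex 0.625 0.558 -0.186
endloop
endfacet
facet normal -0.314 0.923 0.223
outer loop
vertex 0.625 0.558 -0.186
vertex 0.062 -0.174 2.048
vertex 1.483 0.526 1.152
endloop
endfacet
facet normal 0.540 -0.020 0.841
outer loop
vertex 1.483 0.526 1.152
vertex 0.655 -1.918 1.626
vertex 2.077 -1.218 0.73
endloop
endfacet
facet normal 0.540 -0.020 0.841
outer loop
vertex 0.062 -0.174 2.048
vertex 0.655 -1.918 1.626
vertex 1.483 0.526 1.152
endloop
endfacet
facet normal -0.230 0.329 0.916
outer loop
vertex -2.138 2.737 -0.592
vertex -2.72 1.759 -0.387
vertex -1.595 1.827 -0.129
endloop
endfacet
facet normal 0.397 0.593 0.701
outer loop
vertex -2.138 2.737 -0.592
vertex -1.595 1.827 -0.129
vertex -1.076 2.452 -0.952
endloop
endfacet
facet normal 0.288 0.953 0.094
outer loop
vertex -2.138 2.737 -0.592
vertex -1.076 2.452 -0.952
vertex -1.882 2.771 -1.719
endloop
endfacet
facet normal -0.407 0.911 -0.065
outer loop
vertex -2.138 2.737 -0.592
vertex -1.882 2.771 -1.719
vertex -2.897 2.342 -1.37
endloop
endfacet
facet normal -0.727 0.525 0.442
outer loop
vertex -2.138 2.737 -0.592
vertex -2.897 2.342 -1.37
vertex -2.72 1.759 -0.387
endloop
endfacet
facet normal 0.830 0.044 0.556
outer loop
vertex -1.076 2.452 -0.952
vertex -1.595 1.827 -0.129
vertex -1.003 1.298 -0.97
endloop
endfacet
facet normal -0.184 -0.383 0.905
outer loop
vertex -1.595 1.827 -0.129
vertex -2.72 1.759 -0.387
vertex -2.018 0.869 -0.621
endloop
endfacet
facet normal -0.988 -0.065 0.140
outer loop
vertex -2.72 1.759 -0.387
vertex -2.897 2.342 -1.37
vertex -2.824 1.188 -1.388
endloop
endfacet
facet normal -0.471 0.559 -0.683
outer loop
vertex -2.897 2.342 -1.37
vertex -1.882 2.771 -1.719
vertex -2.305 1.813 -2.211
endloop
endfacet
facet normal 0.653 0.627 -0.425
outer loop
vertex -1.882 2.771 -1.719
vertex -1.076 2.452 -0.952
vertex -1.18 1.881 -1.953
endloop
endfacet
facet normal 0.407 -0.911 0.065
outer loop
vertex -1.762 0.903 -1.748
vertex -1.003 1.298 -0.97
vertex -2.018 0.869 -0.621
endloop
endfacet
facet normal -0.288 -0.953 -0.094
outer loop
vertex -1.762 0.903 -1.748
vertex -2.018 0.869 -0.621
vertex -2.824 1.188 -1.388
endloop
endfacet
facet normal -0.397 -0.593 -0.701
outer loop
vertex -1.762 0.903 -1.748
vertex -2.824 1.188 -1.388
vertex -2.305 1.813 -2.211
endloop
endfacet
facet normal 0.230 -0.329 -0.916
outer loop
vertex -1.762 0.903 -1.748
vertex -2.305 1.813 -2.211
vertex -1.18 1.881 -1.953
endloop
endfacet
facet normal 0.727 -0.525 -0.442
outer loop
vertex -1.762 0.903 -1.748
vertex -1.18 1.881 -1.953
vertex -1.003 1.298 -0.97
endloop
endfacet
facet normal 0.471 -0.559 0.683
outer loop
vertex -2.018 0.869 -0.621
vertex -1.003 1.298 -0.97
vertex -1.595 1.827 -0.129
endloop
endfacet
facet normal -0.653 -0.627 0.425
outer loop
vertex -2.824 1.188 -1.388
vertex -2.018 0.869 -0.621
vertex -2.72 1.759 -0.387
endloop
endfacet
facet normal -0.830 -0.044 -0.556
outer loop
vertex -2.305 1.813 -2.211
vertex -2.824 1.188 -1.388
vertex -2.897 2.342 -1.37
endloop
endfacet
facet normal 0.184 0.383 -0.905
outer loop
vertex -1.18 1.881 -1.953
vertex -2.305 1.813 -2.211
vertex -1.882 2.771 -1.719
endloop
endfacet
facet normal 0.988 0.065 -0.140
outer loop
vertex -1.003 1.298 -0.97
vertex -1.18 1.881 -1.953
vertex -1.076 2.452 -0.952
endloop
endfacet

endsolid


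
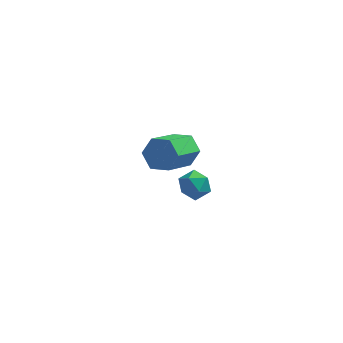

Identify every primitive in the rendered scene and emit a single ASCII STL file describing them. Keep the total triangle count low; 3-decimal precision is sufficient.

solid 
facet normal 0.412 0.724 -0.554
outer loop
vertex 3.185 2.258 -0.801
vertex 2.392 2.54 -1.022
vertex 2.786 2.858 -0.314
endloop
endfacet
facet normal 0.787 0.024 0.616
outer loop
vertex 3.185 2.258 -0.801
vertex 2.786 2.858 -0.314
vertex 2.321 0.738 0.362
endloop
endfacet
facet normal 0.787 0.024 0.616
outer loop
vertex 2.321 0.738 0.362
vertex 2.786 2.858 -0.314
vertex 1.922 1.338 0.849
endloop
endfacet
facet normal -0.411 -0.724 0.555
outer loop
vertex 2.321 0.738 0.362
vertex 1.922 1.338 0.849
vertex 1.528 1.02 0.142
endloop
endfacet
facet normal 0.411 0.724 -0.554
outer loop
vertex 2.786 2.858 -0.314
vertex 2.392 2.54 -1.022
vertex 1.993 3.14 -0.534
endloop
endfacet
facet normal -0.004 0.609 0.793
outer loop
vertex 2.786 2.858 -0.314
vertex 1.993 3.14 -0.534
vertex 1.922 1.338 0.849
endloop
endfacet
facet normal -0.004 0.609 0.793
outer loop
vertex 1.922 1.338 0.849
vertex 1.993 3.14 -0.534
vertex 1.129 1.62 0.629
endloop
endfacet
facet normal -0.411 -0.724 0.555
outer loop
vertex 1.922 1.338 0.849
vertex 1.129 1.62 0.629
vertex 1.528 1.02 0.142
endloop
endfacet
facet normal 0.411 0.724 -0.554
outer loop
vertex 1.993 3.14 -0.534
vertex 2.392 2.54 -1.022
vertex 1.599 2.822 -1.242
endloop
endfacet
facet normal -0.791 0.585 0.177
outer loop
vertex 1.993 3.14 -0.534
vertex 1.599 2.822 -1.242
vertex 1.129 1.62 0.629
endloop
endfacet
facet normal -0.791 0.585 0.177
outer loop
vertex 1.129 1.62 0.629
vertex 1.599 2.822 -1.242
vertex 0.735 1.302 -0.079
endloop
endfacet
facet normal -0.412 -0.724 0.554
outer loop
vertex 1.129 1.62 0.629
vertex 0.735 1.302 -0.079
vertex 1.528 1.02 0.142
endloop
endfacet
facet normal 0.411 0.724 -0.555
outer loop
vertex 1.599 2.822 -1.242
vertex 2.392 2.54 -1.022
vertex 1.998 2.222 -1.729
endloop
endfacet
facet normal -0.787 -0.024 -0.616
outer loop
vertex 1.599 2.822 -1.242
vertex 1.998 2.222 -1.729
vertex 0.735 1.302 -0.079
endloop
endfacet
facet normal -0.787 -0.024 -0.616
outer loop
vertex 0.735 1.302 -0.079
vertex 1.998 2.222 -1.729
vertex 1.134 0.702 -0.566
endloop
endfacet
facet normal -0.412 -0.724 0.554
outer loop
vertex 0.735 1.302 -0.079
vertex 1.134 0.702 -0.566
vertex 1.528 1.02 0.142
endloop
endfacet
facet normal 0.411 0.724 -0.555
outer loop
vertex 1.998 2.222 -1.729
vertex 2.392 2.54 -1.022
vertex 2.791 1.94 -1.509
endloop
endfacet
facet normal 0.004 -0.609 -0.793
outer loop
vertex 1.998 2.222 -1.729
vertex 2.791 1.94 -1.509
vertex 1.134 0.702 -0.566
endloop
endfacet
facet normal 0.004 -0.609 -0.793
outer loop
vertex 1.134 0.702 -0.566
vertex 2.791 1.94 -1.509
vertex 1.927 0.42 -0.346
endloop
endfacet
facet normal -0.411 -0.724 0.554
outer loop
vertex 1.134 0.702 -0.566
vertex 1.927 0.42 -0.346
vertex 1.528 1.02 0.142
endloop
endfacet
facet normal 0.412 0.724 -0.554
outer loop
vertex 2.791 1.94 -1.509
vertex 2.392 2.54 -1.022
vertex 3.185 2.258 -0.801
endloop
endfacet
facet normal 0.791 -0.585 -0.177
outer loop
vertex 2.791 1.94 -1.509
vertex 3.185 2.258 -0.801
vertex 1.927 0.42 -0.346
endloop
endfacet
facet normal 0.791 -0.585 -0.177
outer loop
vertex 1.927 0.42 -0.346
vertex 3.185 2.258 -0.801
vertex 2.321 0.738 0.362
endloop
endfacet
facet normal -0.411 -0.724 0.554
outer loop
vertex 1.927 0.42 -0.346
vertex 2.321 0.738 0.362
vertex 1.528 1.02 0.142
endloop
endfacet
facet normal -0.821 -0.283 0.495
outer loop
vertex 2.515 -2.979 2.673
vertex 2.67 -3.693 2.522
vertex 2.936 -3.377 3.144
endloop
endfacet
facet normal -0.556 0.320 0.767
outer loop
vertex 2.515 -2.979 2.673
vertex 2.936 -3.377 3.144
vertex 3.12 -2.672 2.983
endloop
endfacet
facet normal -0.536 0.807 0.247
outer loop
vertex 2.515 -2.979 2.673
vertex 3.12 -2.672 2.983
vertex 2.968 -2.552 2.262
endloop
endfacet
facet normal -0.790 0.505 -0.347
outer loop
vertex 2.515 -2.979 2.673
vertex 2.968 -2.552 2.262
vertex 2.69 -3.183 1.977
endloop
endfacet
facet normal -0.966 -0.169 -0.194
outer loop
vertex 2.515 -2.979 2.673
vertex 2.69 -3.183 1.977
vertex 2.67 -3.693 2.522
endloop
endfacet
facet normal 0.117 0.192 0.974
outer loop
vertex 3.12 -2.672 2.983
vertex 2.936 -3.377 3.144
vertex 3.65 -3.197 3.023
endloop
endfacet
facet normal -0.315 -0.785 0.534
outer loop
vertex 2.936 -3.377 3.144
vertex 2.67 -3.693 2.522
vertex 3.372 -3.828 2.738
endloop
endfacet
facet normal -0.550 -0.600 -0.581
outer loop
vertex 2.67 -3.693 2.522
vertex 2.69 -3.183 1.977
vertex 3.22 -3.708 2.017
endloop
endfacet
facet normal -0.264 0.491 -0.830
outer loop
vertex 2.69 -3.183 1.977
vertex 2.968 -2.552 2.262
vertex 3.404 -3.003 1.856
endloop
endfacet
facet normal 0.148 0.980 0.132
outer loop
vertex 2.968 -2.552 2.262
vertex 3.12 -2.672 2.983
vertex 3.67 -2.687 2.478
endloop
endfacet
facet normal 0.790 -0.505 0.347
outer loop
vertex 3.825 -3.401 2.327
vertex 3.65 -3.197 3.023
vertex 3.372 -3.828 2.738
endloop
endfacet
facet normal 0.536 -0.807 -0.247
outer loop
vertex 3.825 -3.401 2.327
vertex 3.372 -3.828 2.738
vertex 3.22 -3.708 2.017
endloop
endfacet
facet normal 0.556 -0.320 -0.767
outer loop
vertex 3.825 -3.401 2.327
vertex 3.22 -3.708 2.017
vertex 3.404 -3.003 1.856
endloop
endfacet
facet normal 0.821 0.283 -0.495
outer loop
vertex 3.825 -3.401 2.327
vertex 3.404 -3.003 1.856
vertex 3.67 -2.687 2.478
endloop
endfacet
facet normal 0.966 0.169 0.194
outer loop
vertex 3.825 -3.401 2.327
vertex 3.67 -2.687 2.478
vertex 3.65 -3.197 3.023
endloop
endfacet
facet normal 0.264 -0.491 0.830
outer loop
vertex 3.372 -3.828 2.738
vertex 3.65 -3.197 3.023
vertex 2.936 -3.377 3.144
endloop
endfacet
facet normal -0.148 -0.980 -0.132
outer loop
vertex 3.22 -3.708 2.017
vertex 3.372 -3.828 2.738
vertex 2.67 -3.693 2.522
endloop
endfacet
facet normal -0.117 -0.192 -0.974
outer loop
vertex 3.404 -3.003 1.856
vertex 3.22 -3.708 2.017
vertex 2.69 -3.183 1.977
endloop
endfacet
facet normal 0.315 0.785 -0.534
outer loop
vertex 3.67 -2.687 2.478
vertex 3.404 -3.003 1.856
vertex 2.968 -2.552 2.262
endloop
endfacet
facet normal 0.550 0.600 0.581
outer loop
vertex 3.65 -3.197 3.023
vertex 3.67 -2.687 2.478
vertex 3.12 -2.672 2.983
endloop
endfacet

endsolid
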